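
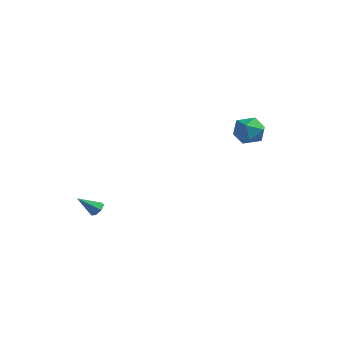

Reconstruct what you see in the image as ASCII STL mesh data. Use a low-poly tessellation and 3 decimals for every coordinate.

solid 
facet normal 0.398 0.657 -0.640
outer loop
vertex -2.218 -3.571 -3.036
vertex -2.495 -3.181 -2.808
vertex -2.01 -3.356 -2.686
endloop
endfacet
facet normal 0.631 -0.770 0.098
outer loop
vertex -2.218 -3.571 -3.036
vertex -2.01 -3.356 -2.686
vertex -3.065 -4.119 -1.892
endloop
endfacet
facet normal 0.398 0.656 -0.641
outer loop
vertex -2.01 -3.356 -2.686
vertex -2.495 -3.181 -2.808
vertex -2.168 -3.009 -2.429
endloop
endfacet
facet normal 0.680 -0.210 0.702
outer loop
vertex -2.01 -3.356 -2.686
vertex -2.168 -3.009 -2.429
vertex -3.065 -4.119 -1.892
endloop
endfacet
facet normal 0.398 0.656 -0.641
outer loop
vertex -2.168 -3.009 -2.429
vertex -2.495 -3.181 -2.808
vertex -2.572 -2.791 -2.457
endloop
endfacet
facet normal 0.124 0.349 0.929
outer loop
vertex -2.168 -3.009 -2.429
vertex -2.572 -2.791 -2.457
vertex -3.065 -4.119 -1.892
endloop
endfacet
facet normal 0.397 0.656 -0.642
outer loop
vertex -2.572 -2.791 -2.457
vertex -2.495 -3.181 -2.808
vertex -2.919 -2.867 -2.749
endloop
endfacet
facet normal -0.621 0.491 0.611
outer loop
vertex -2.572 -2.791 -2.457
vertex -2.919 -2.867 -2.749
vertex -3.065 -4.119 -1.892
endloop
endfacet
facet normal 0.397 0.657 -0.641
outer loop
vertex -2.919 -2.867 -2.749
vertex -2.495 -3.181 -2.808
vertex -2.947 -3.179 -3.086
endloop
endfacet
facet normal -0.994 0.106 -0.015
outer loop
vertex -2.919 -2.867 -2.749
vertex -2.947 -3.179 -3.086
vertex -3.065 -4.119 -1.892
endloop
endfacet
facet normal 0.397 0.657 -0.640
outer loop
vertex -2.947 -3.179 -3.086
vertex -2.495 -3.181 -2.808
vertex -2.635 -3.492 -3.214
endloop
endfacet
facet normal -0.712 -0.515 -0.476
outer loop
vertex -2.947 -3.179 -3.086
vertex -2.635 -3.492 -3.214
vertex -3.065 -4.119 -1.892
endloop
endfacet
facet normal 0.398 0.657 -0.640
outer loop
vertex -2.635 -3.492 -3.214
vertex -2.495 -3.181 -2.808
vertex -2.218 -3.571 -3.036
endloop
endfacet
facet normal 0.010 -0.905 -0.426
outer loop
vertex -2.635 -3.492 -3.214
vertex -2.218 -3.571 -3.036
vertex -3.065 -4.119 -1.892
endloop
endfacet
facet normal -0.938 0.073 0.340
outer loop
vertex 1.005 3.862 2.025
vertex 1.337 3.646 2.988
vertex 1.295 4.634 2.66
endloop
endfacet
facet normal -0.837 0.499 -0.224
outer loop
vertex 1.005 3.862 2.025
vertex 1.295 4.634 2.66
vertex 1.574 4.652 1.657
endloop
endfacet
facet normal -0.629 0.093 -0.772
outer loop
vertex 1.005 3.862 2.025
vertex 1.574 4.652 1.657
vertex 1.788 3.676 1.365
endloop
endfacet
facet normal -0.600 -0.583 -0.547
outer loop
vertex 1.005 3.862 2.025
vertex 1.788 3.676 1.365
vertex 1.642 3.055 2.187
endloop
endfacet
facet normal -0.791 -0.596 0.139
outer loop
vertex 1.005 3.862 2.025
vertex 1.642 3.055 2.187
vertex 1.337 3.646 2.988
endloop
endfacet
facet normal -0.306 0.950 -0.068
outer loop
vertex 1.574 4.652 1.657
vertex 1.295 4.634 2.66
vertex 2.258 4.925 2.393
endloop
endfacet
facet normal -0.468 0.260 0.844
outer loop
vertex 1.295 4.634 2.66
vertex 1.337 3.646 2.988
vertex 2.112 4.304 3.215
endloop
endfacet
facet normal -0.230 -0.823 0.519
outer loop
vertex 1.337 3.646 2.988
vertex 1.642 3.055 2.187
vertex 2.326 3.328 2.923
endloop
endfacet
facet normal 0.078 -0.802 -0.592
outer loop
vertex 1.642 3.055 2.187
vertex 1.788 3.676 1.365
vertex 2.605 3.346 1.92
endloop
endfacet
facet normal 0.031 0.293 -0.956
outer loop
vertex 1.788 3.676 1.365
vertex 1.574 4.652 1.657
vertex 2.563 4.334 1.592
endloop
endfacet
facet normal 0.600 0.583 0.547
outer loop
vertex 2.895 4.118 2.555
vertex 2.258 4.925 2.393
vertex 2.112 4.304 3.215
endloop
endfacet
facet normal 0.629 -0.093 0.772
outer loop
vertex 2.895 4.118 2.555
vertex 2.112 4.304 3.215
vertex 2.326 3.328 2.923
endloop
endfacet
facet normal 0.837 -0.499 0.224
outer loop
vertex 2.895 4.118 2.555
vertex 2.326 3.328 2.923
vertex 2.605 3.346 1.92
endloop
endfacet
facet normal 0.938 -0.073 -0.340
outer loop
vertex 2.895 4.118 2.555
vertex 2.605 3.346 1.92
vertex 2.563 4.334 1.592
endloop
endfacet
facet normal 0.791 0.596 -0.139
outer loop
vertex 2.895 4.118 2.555
vertex 2.563 4.334 1.592
vertex 2.258 4.925 2.393
endloop
endfacet
facet normal -0.078 0.802 0.592
outer loop
vertex 2.112 4.304 3.215
vertex 2.258 4.925 2.393
vertex 1.295 4.634 2.66
endloop
endfacet
facet normal -0.031 -0.293 0.956
outer loop
vertex 2.326 3.328 2.923
vertex 2.112 4.304 3.215
vertex 1.337 3.646 2.988
endloop
endfacet
facet normal 0.306 -0.950 0.068
outer loop
vertex 2.605 3.346 1.92
vertex 2.326 3.328 2.923
vertex 1.642 3.055 2.187
endloop
endfacet
facet normal 0.468 -0.260 -0.844
outer loop
vertex 2.563 4.334 1.592
vertex 2.605 3.346 1.92
vertex 1.788 3.676 1.365
endloop
endfacet
facet normal 0.230 0.823 -0.519
outer loop
vertex 2.258 4.925 2.393
vertex 2.563 4.334 1.592
vertex 1.574 4.652 1.657
endloop
endfacet

endsolid


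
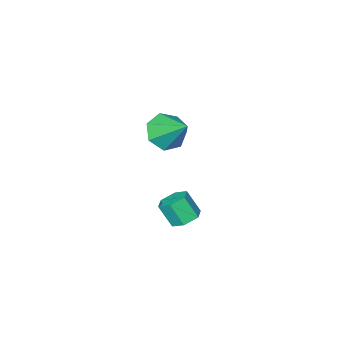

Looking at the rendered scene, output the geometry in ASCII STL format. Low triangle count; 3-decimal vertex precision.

solid 
facet normal 0.021 -0.785 -0.619
outer loop
vertex -2.177 -3.399 -2.581
vertex -3.231 -3.484 -2.509
vertex -2.659 -2.922 -3.202
endloop
endfacet
facet normal 0.749 0.658 -0.075
outer loop
vertex -2.177 -3.399 -2.581
vertex -2.659 -2.922 -3.202
vertex -3.269 -2.016 -1.351
endloop
endfacet
facet normal 0.020 -0.785 -0.620
outer loop
vertex -2.659 -2.922 -3.202
vertex -3.231 -3.484 -2.509
vertex -3.571 -2.867 -3.301
endloop
endfacet
facet normal 0.099 0.906 -0.411
outer loop
vertex -2.659 -2.922 -3.202
vertex -3.571 -2.867 -3.301
vertex -3.269 -2.016 -1.351
endloop
endfacet
facet normal 0.021 -0.784 -0.620
outer loop
vertex -3.571 -2.867 -3.301
vertex -3.231 -3.484 -2.509
vertex -4.228 -3.277 -2.804
endloop
endfacet
facet normal -0.633 0.741 -0.225
outer loop
vertex -3.571 -2.867 -3.301
vertex -4.228 -3.277 -2.804
vertex -3.269 -2.016 -1.351
endloop
endfacet
facet normal 0.021 -0.784 -0.620
outer loop
vertex -4.228 -3.277 -2.804
vertex -3.231 -3.484 -2.509
vertex -4.133 -3.843 -2.085
endloop
endfacet
facet normal -0.895 0.285 0.343
outer loop
vertex -4.228 -3.277 -2.804
vertex -4.133 -3.843 -2.085
vertex -3.269 -2.016 -1.351
endloop
endfacet
facet normal 0.021 -0.785 -0.620
outer loop
vertex -4.133 -3.843 -2.085
vertex -3.231 -3.484 -2.509
vertex -3.359 -4.138 -1.685
endloop
endfacet
facet normal -0.490 -0.115 0.864
outer loop
vertex -4.133 -3.843 -2.085
vertex -3.359 -4.138 -1.685
vertex -3.269 -2.016 -1.351
endloop
endfacet
facet normal 0.021 -0.785 -0.620
outer loop
vertex -3.359 -4.138 -1.685
vertex -3.231 -3.484 -2.509
vertex -2.488 -3.94 -1.906
endloop
endfacet
facet normal 0.277 -0.161 0.947
outer loop
vertex -3.359 -4.138 -1.685
vertex -2.488 -3.94 -1.906
vertex -3.269 -2.016 -1.351
endloop
endfacet
facet normal 0.021 -0.785 -0.619
outer loop
vertex -2.488 -3.94 -1.906
vertex -3.231 -3.484 -2.509
vertex -2.177 -3.399 -2.581
endloop
endfacet
facet normal 0.829 0.184 0.529
outer loop
vertex -2.488 -3.94 -1.906
vertex -2.177 -3.399 -2.581
vertex -3.269 -2.016 -1.351
endloop
endfacet
facet normal -0.229 0.477 -0.849
outer loop
vertex 0.817 2.929 -2.93
vertex 0.312 2.448 -3.064
vertex 0.156 3.034 -2.693
endloop
endfacet
facet normal 0.285 0.867 0.410
outer loop
vertex 0.817 2.929 -2.93
vertex 0.156 3.034 -2.693
vertex 1.094 2.352 -1.903
endloop
endfacet
facet normal 0.285 0.867 0.410
outer loop
vertex 1.094 2.352 -1.903
vertex 0.156 3.034 -2.693
vertex 0.433 2.457 -1.666
endloop
endfacet
facet normal 0.229 -0.476 0.849
outer loop
vertex 1.094 2.352 -1.903
vertex 0.433 2.457 -1.666
vertex 0.588 1.872 -2.036
endloop
endfacet
facet normal -0.229 0.477 -0.849
outer loop
vertex 0.156 3.034 -2.693
vertex 0.312 2.448 -3.064
vertex -0.349 2.553 -2.827
endloop
endfacet
facet normal -0.665 0.560 0.494
outer loop
vertex 0.156 3.034 -2.693
vertex -0.349 2.553 -2.827
vertex 0.433 2.457 -1.666
endloop
endfacet
facet normal -0.663 0.563 0.493
outer loop
vertex 0.433 2.457 -1.666
vertex -0.349 2.553 -2.827
vertex -0.073 1.977 -1.799
endloop
endfacet
facet normal 0.229 -0.476 0.849
outer loop
vertex 0.433 2.457 -1.666
vertex -0.073 1.977 -1.799
vertex 0.588 1.872 -2.036
endloop
endfacet
facet normal -0.229 0.476 -0.849
outer loop
vertex -0.349 2.553 -2.827
vertex 0.312 2.448 -3.064
vertex -0.194 1.968 -3.197
endloop
endfacet
facet normal -0.949 -0.305 0.084
outer loop
vertex -0.349 2.553 -2.827
vertex -0.194 1.968 -3.197
vertex -0.073 1.977 -1.799
endloop
endfacet
facet normal -0.948 -0.306 0.084
outer loop
vertex -0.073 1.977 -1.799
vertex -0.194 1.968 -3.197
vertex 0.083 1.391 -2.17
endloop
endfacet
facet normal 0.229 -0.477 0.849
outer loop
vertex -0.073 1.977 -1.799
vertex 0.083 1.391 -2.17
vertex 0.588 1.872 -2.036
endloop
endfacet
facet normal -0.229 0.476 -0.849
outer loop
vertex -0.194 1.968 -3.197
vertex 0.312 2.448 -3.064
vertex 0.467 1.863 -3.434
endloop
endfacet
facet normal -0.285 -0.867 -0.410
outer loop
vertex -0.194 1.968 -3.197
vertex 0.467 1.863 -3.434
vertex 0.083 1.391 -2.17
endloop
endfacet
facet normal -0.285 -0.867 -0.410
outer loop
vertex 0.083 1.391 -2.17
vertex 0.467 1.863 -3.434
vertex 0.744 1.286 -2.407
endloop
endfacet
facet normal 0.229 -0.477 0.849
outer loop
vertex 0.083 1.391 -2.17
vertex 0.744 1.286 -2.407
vertex 0.588 1.872 -2.036
endloop
endfacet
facet normal -0.229 0.476 -0.849
outer loop
vertex 0.467 1.863 -3.434
vertex 0.312 2.448 -3.064
vertex 0.973 2.343 -3.301
endloop
endfacet
facet normal 0.663 -0.562 -0.495
outer loop
vertex 0.467 1.863 -3.434
vertex 0.973 2.343 -3.301
vertex 0.744 1.286 -2.407
endloop
endfacet
facet normal 0.665 -0.561 -0.493
outer loop
vertex 0.744 1.286 -2.407
vertex 0.973 2.343 -3.301
vertex 1.249 1.767 -2.273
endloop
endfacet
facet normal 0.229 -0.477 0.849
outer loop
vertex 0.744 1.286 -2.407
vertex 1.249 1.767 -2.273
vertex 0.588 1.872 -2.036
endloop
endfacet
facet normal -0.229 0.477 -0.849
outer loop
vertex 0.973 2.343 -3.301
vertex 0.312 2.448 -3.064
vertex 0.817 2.929 -2.93
endloop
endfacet
facet normal 0.949 0.305 -0.084
outer loop
vertex 0.973 2.343 -3.301
vertex 0.817 2.929 -2.93
vertex 1.249 1.767 -2.273
endloop
endfacet
facet normal 0.949 0.305 -0.085
outer loop
vertex 1.249 1.767 -2.273
vertex 0.817 2.929 -2.93
vertex 1.094 2.352 -1.903
endloop
endfacet
facet normal 0.229 -0.476 0.849
outer loop
vertex 1.249 1.767 -2.273
vertex 1.094 2.352 -1.903
vertex 0.588 1.872 -2.036
endloop
endfacet

endsolid


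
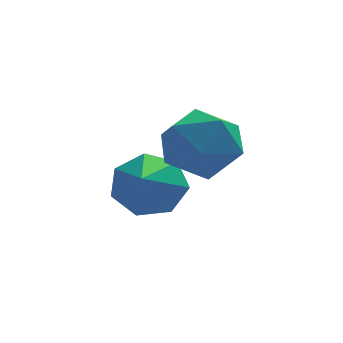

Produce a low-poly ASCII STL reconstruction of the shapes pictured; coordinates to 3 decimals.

solid 
facet normal 0.197 0.824 -0.532
outer loop
vertex -3.473 -1.721 -1.323
vertex -3.771 -1.371 -0.891
vertex -3.162 -1.532 -0.915
endloop
endfacet
facet normal 0.640 -0.756 -0.137
outer loop
vertex -3.473 -1.721 -1.323
vertex -3.162 -1.532 -0.915
vertex -4.009 -2.369 -0.249
endloop
endfacet
facet normal 0.197 0.825 -0.530
outer loop
vertex -3.162 -1.532 -0.915
vertex -3.771 -1.371 -0.891
vertex -3.309 -1.223 -0.489
endloop
endfacet
facet normal 0.770 -0.360 0.527
outer loop
vertex -3.162 -1.532 -0.915
vertex -3.309 -1.223 -0.489
vertex -4.009 -2.369 -0.249
endloop
endfacet
facet normal 0.198 0.824 -0.531
outer loop
vertex -3.309 -1.223 -0.489
vertex -3.771 -1.371 -0.891
vertex -3.804 -1.025 -0.366
endloop
endfacet
facet normal 0.258 0.045 0.965
outer loop
vertex -3.309 -1.223 -0.489
vertex -3.804 -1.025 -0.366
vertex -4.009 -2.369 -0.249
endloop
endfacet
facet normal 0.197 0.824 -0.531
outer loop
vertex -3.804 -1.025 -0.366
vertex -3.771 -1.371 -0.891
vertex -4.274 -1.088 -0.638
endloop
endfacet
facet normal -0.510 0.152 0.847
outer loop
vertex -3.804 -1.025 -0.366
vertex -4.274 -1.088 -0.638
vertex -4.009 -2.369 -0.249
endloop
endfacet
facet normal 0.196 0.824 -0.532
outer loop
vertex -4.274 -1.088 -0.638
vertex -3.771 -1.371 -0.891
vertex -4.365 -1.365 -1.101
endloop
endfacet
facet normal -0.958 -0.119 0.260
outer loop
vertex -4.274 -1.088 -0.638
vertex -4.365 -1.365 -1.101
vertex -4.009 -2.369 -0.249
endloop
endfacet
facet normal 0.196 0.825 -0.531
outer loop
vertex -4.365 -1.365 -1.101
vertex -3.771 -1.371 -0.891
vertex -4.008 -1.646 -1.406
endloop
endfacet
facet normal -0.746 -0.564 -0.353
outer loop
vertex -4.365 -1.365 -1.101
vertex -4.008 -1.646 -1.406
vertex -4.009 -2.369 -0.249
endloop
endfacet
facet normal 0.198 0.824 -0.531
outer loop
vertex -4.008 -1.646 -1.406
vertex -3.771 -1.371 -0.891
vertex -3.473 -1.721 -1.323
endloop
endfacet
facet normal -0.037 -0.847 -0.530
outer loop
vertex -4.008 -1.646 -1.406
vertex -3.473 -1.721 -1.323
vertex -4.009 -2.369 -0.249
endloop
endfacet
facet normal -0.157 -0.005 0.988
outer loop
vertex -3.176 -2.173 1.063
vertex -3.6 -2.745 0.993
vertex -2.898 -2.831 1.104
endloop
endfacet
facet normal 0.489 0.258 0.833
outer loop
vertex -3.176 -2.173 1.063
vertex -2.898 -2.831 1.104
vertex -2.553 -2.319 0.743
endloop
endfacet
facet normal 0.401 0.821 0.406
outer loop
vertex -3.176 -2.173 1.063
vertex -2.553 -2.319 0.743
vertex -3.041 -1.916 0.41
endloop
endfacet
facet normal -0.300 0.907 0.295
outer loop
vertex -3.176 -2.173 1.063
vertex -3.041 -1.916 0.41
vertex -3.688 -2.18 0.564
endloop
endfacet
facet normal -0.643 0.397 0.655
outer loop
vertex -3.176 -2.173 1.063
vertex -3.688 -2.18 0.564
vertex -3.6 -2.745 0.993
endloop
endfacet
facet normal 0.849 -0.240 0.471
outer loop
vertex -2.553 -2.319 0.743
vertex -2.898 -2.831 1.104
vertex -2.592 -2.98 0.476
endloop
endfacet
facet normal -0.195 -0.665 0.720
outer loop
vertex -2.898 -2.831 1.104
vertex -3.6 -2.745 0.993
vertex -3.239 -3.244 0.63
endloop
endfacet
facet normal -0.983 -0.015 0.182
outer loop
vertex -3.6 -2.745 0.993
vertex -3.688 -2.18 0.564
vertex -3.727 -2.841 0.297
endloop
endfacet
facet normal -0.426 0.811 -0.400
outer loop
vertex -3.688 -2.18 0.564
vertex -3.041 -1.916 0.41
vertex -3.382 -2.329 -0.064
endloop
endfacet
facet normal 0.706 0.672 -0.222
outer loop
vertex -3.041 -1.916 0.41
vertex -2.553 -2.319 0.743
vertex -2.68 -2.415 0.047
endloop
endfacet
facet normal 0.300 -0.907 -0.295
outer loop
vertex -3.104 -2.987 -0.023
vertex -2.592 -2.98 0.476
vertex -3.239 -3.244 0.63
endloop
endfacet
facet normal -0.401 -0.821 -0.406
outer loop
vertex -3.104 -2.987 -0.023
vertex -3.239 -3.244 0.63
vertex -3.727 -2.841 0.297
endloop
endfacet
facet normal -0.489 -0.258 -0.833
outer loop
vertex -3.104 -2.987 -0.023
vertex -3.727 -2.841 0.297
vertex -3.382 -2.329 -0.064
endloop
endfacet
facet normal 0.157 0.005 -0.988
outer loop
vertex -3.104 -2.987 -0.023
vertex -3.382 -2.329 -0.064
vertex -2.68 -2.415 0.047
endloop
endfacet
facet normal 0.643 -0.397 -0.655
outer loop
vertex -3.104 -2.987 -0.023
vertex -2.68 -2.415 0.047
vertex -2.592 -2.98 0.476
endloop
endfacet
facet normal 0.426 -0.811 0.400
outer loop
vertex -3.239 -3.244 0.63
vertex -2.592 -2.98 0.476
vertex -2.898 -2.831 1.104
endloop
endfacet
facet normal -0.706 -0.672 0.222
outer loop
vertex -3.727 -2.841 0.297
vertex -3.239 -3.244 0.63
vertex -3.6 -2.745 0.993
endloop
endfacet
facet normal -0.849 0.240 -0.471
outer loop
vertex -3.382 -2.329 -0.064
vertex -3.727 -2.841 0.297
vertex -3.688 -2.18 0.564
endloop
endfacet
facet normal 0.195 0.665 -0.720
outer loop
vertex -2.68 -2.415 0.047
vertex -3.382 -2.329 -0.064
vertex -3.041 -1.916 0.41
endloop
endfacet
facet normal 0.983 0.015 -0.182
outer loop
vertex -2.592 -2.98 0.476
vertex -2.68 -2.415 0.047
vertex -2.553 -2.319 0.743
endloop
endfacet

endsolid


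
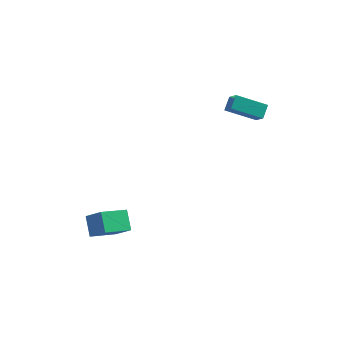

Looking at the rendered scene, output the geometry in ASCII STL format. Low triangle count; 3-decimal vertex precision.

solid 
facet normal -0.874 -0.242 0.422
outer loop
vertex 1.996 2.842 1.827
vertex 2.072 3.544 2.386
vertex 1.488 3.455 1.127
endloop
endfacet
facet normal -0.085 -0.779 -0.621
outer loop
vertex 3.088 3.896 0.354
vertex 1.996 2.842 1.827
vertex 1.488 3.455 1.127
endloop
endfacet
facet normal -0.874 -0.240 0.422
outer loop
vertex 1.488 3.455 1.127
vertex 2.072 3.544 2.386
vertex 1.565 4.157 1.685
endloop
endfacet
facet normal -0.479 0.578 -0.661
outer loop
vertex 1.565 4.157 1.685
vertex 3.088 3.896 0.354
vertex 1.488 3.455 1.127
endloop
endfacet
facet normal 0.479 -0.578 0.661
outer loop
vertex 1.996 2.842 1.827
vertex 3.672 3.985 1.613
vertex 2.072 3.544 2.386
endloop
endfacet
facet normal -0.085 -0.780 -0.621
outer loop
vertex 3.595 3.283 1.055
vertex 1.996 2.842 1.827
vertex 3.088 3.896 0.354
endloop
endfacet
facet normal 0.479 -0.578 0.661
outer loop
vertex 3.595 3.283 1.055
vertex 3.672 3.985 1.613
vertex 1.996 2.842 1.827
endloop
endfacet
facet normal 0.085 0.780 0.620
outer loop
vertex 2.072 3.544 2.386
vertex 3.672 3.985 1.613
vertex 1.565 4.157 1.685
endloop
endfacet
facet normal -0.479 0.578 -0.661
outer loop
vertex 3.164 4.598 0.913
vertex 3.088 3.896 0.354
vertex 1.565 4.157 1.685
endloop
endfacet
facet normal 0.085 0.779 0.621
outer loop
vertex 1.565 4.157 1.685
vertex 3.672 3.985 1.613
vertex 3.164 4.598 0.913
endloop
endfacet
facet normal 0.874 0.241 -0.422
outer loop
vertex 3.164 4.598 0.913
vertex 3.595 3.283 1.055
vertex 3.088 3.896 0.354
endloop
endfacet
facet normal 0.873 0.241 -0.423
outer loop
vertex 3.672 3.985 1.613
vertex 3.595 3.283 1.055
vertex 3.164 4.598 0.913
endloop
endfacet
facet normal -0.372 0.642 0.670
outer loop
vertex -3.16 -3.2 -2.819
vertex -2.157 -2.041 -3.373
vertex -4.112 -2.809 -3.723
endloop
endfacet
facet normal -0.615 -0.711 0.340
outer loop
vertex -3.643 -3.619 -4.567
vertex -3.16 -3.2 -2.819
vertex -4.112 -2.809 -3.723
endloop
endfacet
facet normal -0.372 0.642 0.670
outer loop
vertex -4.112 -2.809 -3.723
vertex -2.157 -2.041 -3.373
vertex -3.109 -1.65 -4.277
endloop
endfacet
facet normal -0.695 0.286 -0.660
outer loop
vertex -3.109 -1.65 -4.277
vertex -3.643 -3.619 -4.567
vertex -4.112 -2.809 -3.723
endloop
endfacet
facet normal 0.695 -0.286 0.660
outer loop
vertex -3.16 -3.2 -2.819
vertex -1.688 -2.851 -4.217
vertex -2.157 -2.041 -3.373
endloop
endfacet
facet normal -0.615 -0.711 0.340
outer loop
vertex -2.691 -4.01 -3.663
vertex -3.16 -3.2 -2.819
vertex -3.643 -3.619 -4.567
endloop
endfacet
facet normal 0.695 -0.286 0.660
outer loop
vertex -2.691 -4.01 -3.663
vertex -1.688 -2.851 -4.217
vertex -3.16 -3.2 -2.819
endloop
endfacet
facet normal 0.615 0.711 -0.340
outer loop
vertex -2.157 -2.041 -3.373
vertex -1.688 -2.851 -4.217
vertex -3.109 -1.65 -4.277
endloop
endfacet
facet normal -0.695 0.286 -0.660
outer loop
vertex -2.64 -2.46 -5.121
vertex -3.643 -3.619 -4.567
vertex -3.109 -1.65 -4.277
endloop
endfacet
facet normal 0.615 0.711 -0.340
outer loop
vertex -3.109 -1.65 -4.277
vertex -1.688 -2.851 -4.217
vertex -2.64 -2.46 -5.121
endloop
endfacet
facet normal 0.372 -0.642 -0.670
outer loop
vertex -2.64 -2.46 -5.121
vertex -2.691 -4.01 -3.663
vertex -3.643 -3.619 -4.567
endloop
endfacet
facet normal 0.372 -0.642 -0.670
outer loop
vertex -1.688 -2.851 -4.217
vertex -2.691 -4.01 -3.663
vertex -2.64 -2.46 -5.121
endloop
endfacet

endsolid


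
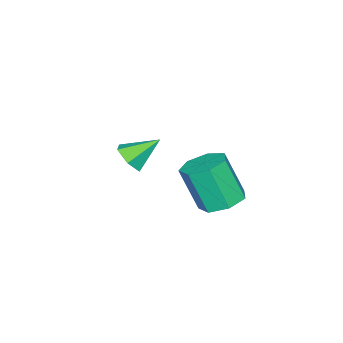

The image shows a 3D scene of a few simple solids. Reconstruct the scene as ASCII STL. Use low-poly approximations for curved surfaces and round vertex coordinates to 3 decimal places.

solid 
facet normal -0.033 0.408 -0.912
outer loop
vertex 0.526 1.791 0.632
vertex -0.091 1.184 0.383
vertex -0.219 1.996 0.751
endloop
endfacet
facet normal 0.301 0.874 0.381
outer loop
vertex 0.526 1.791 0.632
vertex -0.219 1.996 0.751
vertex 0.587 1.022 2.347
endloop
endfacet
facet normal 0.302 0.874 0.381
outer loop
vertex 0.587 1.022 2.347
vertex -0.219 1.996 0.751
vertex -0.157 1.227 2.466
endloop
endfacet
facet normal 0.033 -0.410 0.912
outer loop
vertex 0.587 1.022 2.347
vertex -0.157 1.227 2.466
vertex -0.029 0.416 2.097
endloop
endfacet
facet normal -0.032 0.408 -0.912
outer loop
vertex -0.219 1.996 0.751
vertex -0.091 1.184 0.383
vertex -0.867 1.59 0.592
endloop
endfacet
facet normal -0.557 0.750 0.356
outer loop
vertex -0.219 1.996 0.751
vertex -0.867 1.59 0.592
vertex -0.157 1.227 2.466
endloop
endfacet
facet normal -0.557 0.750 0.356
outer loop
vertex -0.157 1.227 2.466
vertex -0.867 1.59 0.592
vertex -0.805 0.821 2.307
endloop
endfacet
facet normal 0.033 -0.410 0.912
outer loop
vertex -0.157 1.227 2.466
vertex -0.805 0.821 2.307
vertex -0.029 0.416 2.097
endloop
endfacet
facet normal -0.032 0.408 -0.912
outer loop
vertex -0.867 1.59 0.592
vertex -0.091 1.184 0.383
vertex -0.931 0.879 0.276
endloop
endfacet
facet normal -0.996 0.061 0.064
outer loop
vertex -0.867 1.59 0.592
vertex -0.931 0.879 0.276
vertex -0.805 0.821 2.307
endloop
endfacet
facet normal -0.996 0.061 0.064
outer loop
vertex -0.805 0.821 2.307
vertex -0.931 0.879 0.276
vertex -0.869 0.11 1.99
endloop
endfacet
facet normal 0.033 -0.409 0.912
outer loop
vertex -0.805 0.821 2.307
vertex -0.869 0.11 1.99
vertex -0.029 0.416 2.097
endloop
endfacet
facet normal -0.032 0.409 -0.912
outer loop
vertex -0.931 0.879 0.276
vertex -0.091 1.184 0.383
vertex -0.362 0.398 0.04
endloop
endfacet
facet normal -0.685 -0.674 -0.278
outer loop
vertex -0.931 0.879 0.276
vertex -0.362 0.398 0.04
vertex -0.869 0.11 1.99
endloop
endfacet
facet normal -0.685 -0.674 -0.278
outer loop
vertex -0.869 0.11 1.99
vertex -0.362 0.398 0.04
vertex -0.3 -0.371 1.754
endloop
endfacet
facet normal 0.033 -0.409 0.912
outer loop
vertex -0.869 0.11 1.99
vertex -0.3 -0.371 1.754
vertex -0.029 0.416 2.097
endloop
endfacet
facet normal -0.033 0.409 -0.912
outer loop
vertex -0.362 0.398 0.04
vertex -0.091 1.184 0.383
vertex 0.41 0.509 0.062
endloop
endfacet
facet normal 0.141 -0.901 -0.409
outer loop
vertex -0.362 0.398 0.04
vertex 0.41 0.509 0.062
vertex -0.3 -0.371 1.754
endloop
endfacet
facet normal 0.143 -0.901 -0.409
outer loop
vertex -0.3 -0.371 1.754
vertex 0.41 0.509 0.062
vertex 0.472 -0.259 1.777
endloop
endfacet
facet normal 0.032 -0.409 0.912
outer loop
vertex -0.3 -0.371 1.754
vertex 0.472 -0.259 1.777
vertex -0.029 0.416 2.097
endloop
endfacet
facet normal -0.033 0.409 -0.912
outer loop
vertex 0.41 0.509 0.062
vertex -0.091 1.184 0.383
vertex 0.806 1.129 0.326
endloop
endfacet
facet normal 0.862 -0.451 -0.233
outer loop
vertex 0.41 0.509 0.062
vertex 0.806 1.129 0.326
vertex 0.472 -0.259 1.777
endloop
endfacet
facet normal 0.862 -0.451 -0.233
outer loop
vertex 0.472 -0.259 1.777
vertex 0.806 1.129 0.326
vertex 0.867 0.36 2.04
endloop
endfacet
facet normal 0.033 -0.408 0.912
outer loop
vertex 0.472 -0.259 1.777
vertex 0.867 0.36 2.04
vertex -0.029 0.416 2.097
endloop
endfacet
facet normal -0.033 0.408 -0.912
outer loop
vertex 0.806 1.129 0.326
vertex -0.091 1.184 0.383
vertex 0.526 1.791 0.632
endloop
endfacet
facet normal 0.933 0.340 0.119
outer loop
vertex 0.806 1.129 0.326
vertex 0.526 1.791 0.632
vertex 0.867 0.36 2.04
endloop
endfacet
facet normal 0.933 0.339 0.119
outer loop
vertex 0.867 0.36 2.04
vertex 0.526 1.791 0.632
vertex 0.587 1.022 2.347
endloop
endfacet
facet normal 0.032 -0.409 0.912
outer loop
vertex 0.867 0.36 2.04
vertex 0.587 1.022 2.347
vertex -0.029 0.416 2.097
endloop
endfacet
facet normal 0.524 -0.599 -0.606
outer loop
vertex -0.767 -3.56 0.952
vertex -1.138 -3.295 0.369
vertex -0.511 -2.969 0.589
endloop
endfacet
facet normal 0.494 0.289 0.820
outer loop
vertex -0.767 -3.56 0.952
vertex -0.511 -2.969 0.589
vertex -1.882 -2.445 1.231
endloop
endfacet
facet normal 0.524 -0.598 -0.607
outer loop
vertex -0.511 -2.969 0.589
vertex -1.138 -3.295 0.369
vertex -0.883 -2.703 0.006
endloop
endfacet
facet normal 0.412 0.899 0.147
outer loop
vertex -0.511 -2.969 0.589
vertex -0.883 -2.703 0.006
vertex -1.882 -2.445 1.231
endloop
endfacet
facet normal 0.523 -0.598 -0.608
outer loop
vertex -0.883 -2.703 0.006
vertex -1.138 -3.295 0.369
vertex -1.51 -3.029 -0.213
endloop
endfacet
facet normal -0.297 0.856 -0.423
outer loop
vertex -0.883 -2.703 0.006
vertex -1.51 -3.029 -0.213
vertex -1.882 -2.445 1.231
endloop
endfacet
facet normal 0.523 -0.598 -0.608
outer loop
vertex -1.51 -3.029 -0.213
vertex -1.138 -3.295 0.369
vertex -1.765 -3.621 0.15
endloop
endfacet
facet normal -0.925 0.202 -0.320
outer loop
vertex -1.51 -3.029 -0.213
vertex -1.765 -3.621 0.15
vertex -1.882 -2.445 1.231
endloop
endfacet
facet normal 0.523 -0.598 -0.607
outer loop
vertex -1.765 -3.621 0.15
vertex -1.138 -3.295 0.369
vertex -1.394 -3.887 0.732
endloop
endfacet
facet normal -0.843 -0.407 0.351
outer loop
vertex -1.765 -3.621 0.15
vertex -1.394 -3.887 0.732
vertex -1.882 -2.445 1.231
endloop
endfacet
facet normal 0.525 -0.598 -0.606
outer loop
vertex -1.394 -3.887 0.732
vertex -1.138 -3.295 0.369
vertex -0.767 -3.56 0.952
endloop
endfacet
facet normal -0.134 -0.364 0.922
outer loop
vertex -1.394 -3.887 0.732
vertex -0.767 -3.56 0.952
vertex -1.882 -2.445 1.231
endloop
endfacet

endsolid


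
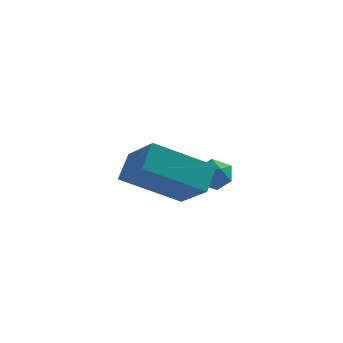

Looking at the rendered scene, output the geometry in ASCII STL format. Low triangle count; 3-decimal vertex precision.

solid 
facet normal -0.576 0.816 -0.053
outer loop
vertex 3.409 1.985 -2.855
vertex 3.101 1.805 -2.284
vertex 3.65 2.194 -2.262
endloop
endfacet
facet normal 0.060 0.934 -0.353
outer loop
vertex 3.409 1.985 -2.855
vertex 3.65 2.194 -2.262
vertex 4.073 1.985 -2.742
endloop
endfacet
facet normal 0.149 0.457 -0.877
outer loop
vertex 3.409 1.985 -2.855
vertex 4.073 1.985 -2.742
vertex 3.785 1.467 -3.061
endloop
endfacet
facet normal -0.433 0.044 -0.900
outer loop
vertex 3.409 1.985 -2.855
vertex 3.785 1.467 -3.061
vertex 3.185 1.355 -2.778
endloop
endfacet
facet normal -0.881 0.265 -0.392
outer loop
vertex 3.409 1.985 -2.855
vertex 3.185 1.355 -2.778
vertex 3.101 1.805 -2.284
endloop
endfacet
facet normal 0.562 0.815 0.140
outer loop
vertex 4.073 1.985 -2.742
vertex 3.65 2.194 -2.262
vertex 4.175 1.805 -2.102
endloop
endfacet
facet normal -0.467 0.624 0.626
outer loop
vertex 3.65 2.194 -2.262
vertex 3.101 1.805 -2.284
vertex 3.575 1.693 -1.819
endloop
endfacet
facet normal -0.961 -0.266 0.078
outer loop
vertex 3.101 1.805 -2.284
vertex 3.185 1.355 -2.778
vertex 3.287 1.175 -2.138
endloop
endfacet
facet normal -0.235 -0.624 -0.745
outer loop
vertex 3.185 1.355 -2.778
vertex 3.785 1.467 -3.061
vertex 3.71 0.966 -2.618
endloop
endfacet
facet normal 0.705 0.044 -0.708
outer loop
vertex 3.785 1.467 -3.061
vertex 4.073 1.985 -2.742
vertex 4.259 1.355 -2.596
endloop
endfacet
facet normal 0.433 -0.044 0.900
outer loop
vertex 3.951 1.175 -2.025
vertex 4.175 1.805 -2.102
vertex 3.575 1.693 -1.819
endloop
endfacet
facet normal -0.149 -0.457 0.877
outer loop
vertex 3.951 1.175 -2.025
vertex 3.575 1.693 -1.819
vertex 3.287 1.175 -2.138
endloop
endfacet
facet normal -0.060 -0.934 0.353
outer loop
vertex 3.951 1.175 -2.025
vertex 3.287 1.175 -2.138
vertex 3.71 0.966 -2.618
endloop
endfacet
facet normal 0.576 -0.816 0.053
outer loop
vertex 3.951 1.175 -2.025
vertex 3.71 0.966 -2.618
vertex 4.259 1.355 -2.596
endloop
endfacet
facet normal 0.881 -0.265 0.392
outer loop
vertex 3.951 1.175 -2.025
vertex 4.259 1.355 -2.596
vertex 4.175 1.805 -2.102
endloop
endfacet
facet normal 0.235 0.624 0.745
outer loop
vertex 3.575 1.693 -1.819
vertex 4.175 1.805 -2.102
vertex 3.65 2.194 -2.262
endloop
endfacet
facet normal -0.705 -0.044 0.708
outer loop
vertex 3.287 1.175 -2.138
vertex 3.575 1.693 -1.819
vertex 3.101 1.805 -2.284
endloop
endfacet
facet normal -0.562 -0.815 -0.140
outer loop
vertex 3.71 0.966 -2.618
vertex 3.287 1.175 -2.138
vertex 3.185 1.355 -2.778
endloop
endfacet
facet normal 0.467 -0.624 -0.626
outer loop
vertex 4.259 1.355 -2.596
vertex 3.71 0.966 -2.618
vertex 3.785 1.467 -3.061
endloop
endfacet
facet normal 0.961 0.266 -0.078
outer loop
vertex 4.175 1.805 -2.102
vertex 4.259 1.355 -2.596
vertex 4.073 1.985 -2.742
endloop
endfacet
facet normal -0.572 0.626 -0.531
outer loop
vertex 1.411 -1.792 -1.537
vertex 1.554 -1.02 -0.781
vertex 3.177 -1.079 -2.598
endloop
endfacet
facet normal -0.130 -0.709 -0.693
outer loop
vertex 4.166 -2.16 -1.679
vertex 1.411 -1.792 -1.537
vertex 3.177 -1.079 -2.598
endloop
endfacet
facet normal -0.572 0.625 -0.531
outer loop
vertex 3.177 -1.079 -2.598
vertex 1.554 -1.02 -0.781
vertex 3.319 -0.306 -1.842
endloop
endfacet
facet normal 0.810 0.327 -0.487
outer loop
vertex 3.319 -0.306 -1.842
vertex 4.166 -2.16 -1.679
vertex 3.177 -1.079 -2.598
endloop
endfacet
facet normal -0.810 -0.327 0.487
outer loop
vertex 1.411 -1.792 -1.537
vertex 2.543 -2.101 0.138
vertex 1.554 -1.02 -0.781
endloop
endfacet
facet normal -0.130 -0.708 -0.694
outer loop
vertex 2.401 -2.874 -0.618
vertex 1.411 -1.792 -1.537
vertex 4.166 -2.16 -1.679
endloop
endfacet
facet normal -0.810 -0.327 0.487
outer loop
vertex 2.401 -2.874 -0.618
vertex 2.543 -2.101 0.138
vertex 1.411 -1.792 -1.537
endloop
endfacet
facet normal 0.130 0.709 0.693
outer loop
vertex 1.554 -1.02 -0.781
vertex 2.543 -2.101 0.138
vertex 3.319 -0.306 -1.842
endloop
endfacet
facet normal 0.810 0.327 -0.487
outer loop
vertex 4.309 -1.388 -0.923
vertex 4.166 -2.16 -1.679
vertex 3.319 -0.306 -1.842
endloop
endfacet
facet normal 0.131 0.709 0.694
outer loop
vertex 3.319 -0.306 -1.842
vertex 2.543 -2.101 0.138
vertex 4.309 -1.388 -0.923
endloop
endfacet
facet normal 0.572 -0.626 0.531
outer loop
vertex 4.309 -1.388 -0.923
vertex 2.401 -2.874 -0.618
vertex 4.166 -2.16 -1.679
endloop
endfacet
facet normal 0.572 -0.625 0.532
outer loop
vertex 2.543 -2.101 0.138
vertex 2.401 -2.874 -0.618
vertex 4.309 -1.388 -0.923
endloop
endfacet

endsolid


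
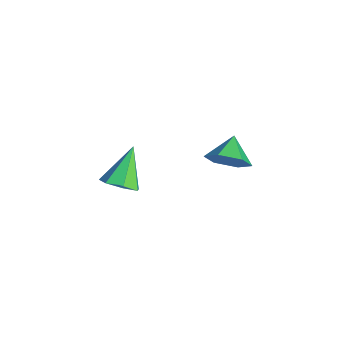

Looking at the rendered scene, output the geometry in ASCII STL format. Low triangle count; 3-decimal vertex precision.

solid 
facet normal 0.729 -0.492 -0.477
outer loop
vertex 1.65 1.379 -3.576
vertex 0.957 1.018 -4.263
vertex 1.447 1.918 -4.442
endloop
endfacet
facet normal 0.128 0.855 0.502
outer loop
vertex 1.65 1.379 -3.576
vertex 1.447 1.918 -4.442
vertex 0.003 1.662 -3.637
endloop
endfacet
facet normal 0.728 -0.491 -0.478
outer loop
vertex 1.447 1.918 -4.442
vertex 0.957 1.018 -4.263
vertex 0.754 1.558 -5.128
endloop
endfacet
facet normal -0.282 0.937 -0.207
outer loop
vertex 1.447 1.918 -4.442
vertex 0.754 1.558 -5.128
vertex 0.003 1.662 -3.637
endloop
endfacet
facet normal 0.728 -0.491 -0.478
outer loop
vertex 0.754 1.558 -5.128
vertex 0.957 1.018 -4.263
vertex 0.264 0.658 -4.949
endloop
endfacet
facet normal -0.823 0.361 -0.440
outer loop
vertex 0.754 1.558 -5.128
vertex 0.264 0.658 -4.949
vertex 0.003 1.662 -3.637
endloop
endfacet
facet normal 0.728 -0.491 -0.478
outer loop
vertex 0.264 0.658 -4.949
vertex 0.957 1.018 -4.263
vertex 0.468 0.118 -4.084
endloop
endfacet
facet normal -0.954 -0.298 0.039
outer loop
vertex 0.264 0.658 -4.949
vertex 0.468 0.118 -4.084
vertex 0.003 1.662 -3.637
endloop
endfacet
facet normal 0.729 -0.491 -0.477
outer loop
vertex 0.468 0.118 -4.084
vertex 0.957 1.018 -4.263
vertex 1.161 0.479 -3.397
endloop
endfacet
facet normal -0.544 -0.380 0.748
outer loop
vertex 0.468 0.118 -4.084
vertex 1.161 0.479 -3.397
vertex 0.003 1.662 -3.637
endloop
endfacet
facet normal 0.729 -0.491 -0.477
outer loop
vertex 1.161 0.479 -3.397
vertex 0.957 1.018 -4.263
vertex 1.65 1.379 -3.576
endloop
endfacet
facet normal -0.003 0.196 0.981
outer loop
vertex 1.161 0.479 -3.397
vertex 1.65 1.379 -3.576
vertex 0.003 1.662 -3.637
endloop
endfacet
facet normal 0.505 -0.492 -0.709
outer loop
vertex 3.101 -3.688 -2.273
vertex 2.435 -4.222 -2.377
vertex 2.594 -3.479 -2.779
endloop
endfacet
facet normal 0.299 0.950 0.092
outer loop
vertex 3.101 -3.688 -2.273
vertex 2.594 -3.479 -2.779
vertex 1.485 -3.298 -1.043
endloop
endfacet
facet normal 0.505 -0.492 -0.709
outer loop
vertex 2.594 -3.479 -2.779
vertex 2.435 -4.222 -2.377
vertex 1.967 -3.83 -2.982
endloop
endfacet
facet normal -0.377 0.865 -0.331
outer loop
vertex 2.594 -3.479 -2.779
vertex 1.967 -3.83 -2.982
vertex 1.485 -3.298 -1.043
endloop
endfacet
facet normal 0.505 -0.492 -0.709
outer loop
vertex 1.967 -3.83 -2.982
vertex 2.435 -4.222 -2.377
vertex 1.693 -4.476 -2.729
endloop
endfacet
facet normal -0.915 0.270 -0.301
outer loop
vertex 1.967 -3.83 -2.982
vertex 1.693 -4.476 -2.729
vertex 1.485 -3.298 -1.043
endloop
endfacet
facet normal 0.505 -0.492 -0.709
outer loop
vertex 1.693 -4.476 -2.729
vertex 2.435 -4.222 -2.377
vertex 1.977 -4.931 -2.211
endloop
endfacet
facet normal -0.908 -0.387 0.158
outer loop
vertex 1.693 -4.476 -2.729
vertex 1.977 -4.931 -2.211
vertex 1.485 -3.298 -1.043
endloop
endfacet
facet normal 0.505 -0.492 -0.709
outer loop
vertex 1.977 -4.931 -2.211
vertex 2.435 -4.222 -2.377
vertex 2.606 -4.853 -1.817
endloop
endfacet
facet normal -0.364 -0.612 0.702
outer loop
vertex 1.977 -4.931 -2.211
vertex 2.606 -4.853 -1.817
vertex 1.485 -3.298 -1.043
endloop
endfacet
facet normal 0.505 -0.492 -0.709
outer loop
vertex 2.606 -4.853 -1.817
vertex 2.435 -4.222 -2.377
vertex 3.106 -4.3 -1.845
endloop
endfacet
facet normal 0.311 -0.234 0.921
outer loop
vertex 2.606 -4.853 -1.817
vertex 3.106 -4.3 -1.845
vertex 1.485 -3.298 -1.043
endloop
endfacet
facet normal 0.505 -0.492 -0.709
outer loop
vertex 3.106 -4.3 -1.845
vertex 2.435 -4.222 -2.377
vertex 3.101 -3.688 -2.273
endloop
endfacet
facet normal 0.606 0.459 0.650
outer loop
vertex 3.106 -4.3 -1.845
vertex 3.101 -3.688 -2.273
vertex 1.485 -3.298 -1.043
endloop
endfacet

endsolid


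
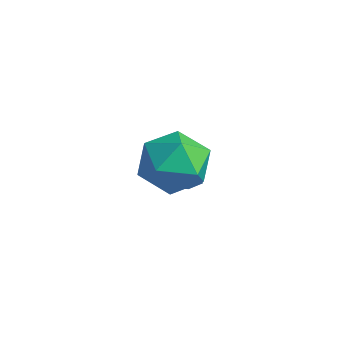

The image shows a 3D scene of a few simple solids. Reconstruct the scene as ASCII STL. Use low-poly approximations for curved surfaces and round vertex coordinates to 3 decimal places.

solid 
facet normal -0.322 -0.003 0.947
outer loop
vertex 1.359 -1.379 -0.251
vertex 1.346 -2.398 -0.259
vertex 2.189 -1.901 0.029
endloop
endfacet
facet normal 0.082 0.569 0.818
outer loop
vertex 1.359 -1.379 -0.251
vertex 2.189 -1.901 0.029
vertex 2.283 -1.073 -0.557
endloop
endfacet
facet normal -0.216 0.935 0.283
outer loop
vertex 1.359 -1.379 -0.251
vertex 2.283 -1.073 -0.557
vertex 1.498 -1.057 -1.209
endloop
endfacet
facet normal -0.806 0.586 0.080
outer loop
vertex 1.359 -1.379 -0.251
vertex 1.498 -1.057 -1.209
vertex 0.92 -1.877 -1.025
endloop
endfacet
facet normal -0.872 0.007 0.490
outer loop
vertex 1.359 -1.379 -0.251
vertex 0.92 -1.877 -1.025
vertex 1.346 -2.398 -0.259
endloop
endfacet
facet normal 0.723 0.342 0.600
outer loop
vertex 2.283 -1.073 -0.557
vertex 2.189 -1.901 0.029
vertex 2.84 -1.903 -0.755
endloop
endfacet
facet normal 0.068 -0.584 0.809
outer loop
vertex 2.189 -1.901 0.029
vertex 1.346 -2.398 -0.259
vertex 2.262 -2.723 -0.571
endloop
endfacet
facet normal -0.820 -0.567 0.070
outer loop
vertex 1.346 -2.398 -0.259
vertex 0.92 -1.877 -1.025
vertex 1.477 -2.707 -1.223
endloop
endfacet
facet normal -0.714 0.370 -0.594
outer loop
vertex 0.92 -1.877 -1.025
vertex 1.498 -1.057 -1.209
vertex 1.571 -1.879 -1.809
endloop
endfacet
facet normal 0.240 0.933 -0.267
outer loop
vertex 1.498 -1.057 -1.209
vertex 2.283 -1.073 -0.557
vertex 2.414 -1.382 -1.521
endloop
endfacet
facet normal 0.806 -0.586 -0.080
outer loop
vertex 2.401 -2.401 -1.529
vertex 2.84 -1.903 -0.755
vertex 2.262 -2.723 -0.571
endloop
endfacet
facet normal 0.216 -0.935 -0.283
outer loop
vertex 2.401 -2.401 -1.529
vertex 2.262 -2.723 -0.571
vertex 1.477 -2.707 -1.223
endloop
endfacet
facet normal -0.082 -0.569 -0.818
outer loop
vertex 2.401 -2.401 -1.529
vertex 1.477 -2.707 -1.223
vertex 1.571 -1.879 -1.809
endloop
endfacet
facet normal 0.322 0.003 -0.947
outer loop
vertex 2.401 -2.401 -1.529
vertex 1.571 -1.879 -1.809
vertex 2.414 -1.382 -1.521
endloop
endfacet
facet normal 0.872 -0.007 -0.490
outer loop
vertex 2.401 -2.401 -1.529
vertex 2.414 -1.382 -1.521
vertex 2.84 -1.903 -0.755
endloop
endfacet
facet normal 0.714 -0.370 0.594
outer loop
vertex 2.262 -2.723 -0.571
vertex 2.84 -1.903 -0.755
vertex 2.189 -1.901 0.029
endloop
endfacet
facet normal -0.240 -0.933 0.267
outer loop
vertex 1.477 -2.707 -1.223
vertex 2.262 -2.723 -0.571
vertex 1.346 -2.398 -0.259
endloop
endfacet
facet normal -0.723 -0.342 -0.600
outer loop
vertex 1.571 -1.879 -1.809
vertex 1.477 -2.707 -1.223
vertex 0.92 -1.877 -1.025
endloop
endfacet
facet normal -0.068 0.584 -0.809
outer loop
vertex 2.414 -1.382 -1.521
vertex 1.571 -1.879 -1.809
vertex 1.498 -1.057 -1.209
endloop
endfacet
facet normal 0.820 0.567 -0.070
outer loop
vertex 2.84 -1.903 -0.755
vertex 2.414 -1.382 -1.521
vertex 2.283 -1.073 -0.557
endloop
endfacet
facet normal 0.687 -0.559 -0.464
outer loop
vertex 0.239 -0.004 -3.283
vertex -0.185 -0.162 -3.721
vertex 0.176 0.348 -3.801
endloop
endfacet
facet normal 0.436 0.768 0.469
outer loop
vertex 0.239 -0.004 -3.283
vertex 0.176 0.348 -3.801
vertex -1.195 0.662 -3.039
endloop
endfacet
facet normal 0.687 -0.559 -0.464
outer loop
vertex 0.176 0.348 -3.801
vertex -0.185 -0.162 -3.721
vertex -0.248 0.191 -4.239
endloop
endfacet
facet normal 0.018 0.935 -0.353
outer loop
vertex 0.176 0.348 -3.801
vertex -0.248 0.191 -4.239
vertex -1.195 0.662 -3.039
endloop
endfacet
facet normal 0.686 -0.560 -0.465
outer loop
vertex -0.248 0.191 -4.239
vertex -0.185 -0.162 -3.721
vertex -0.61 -0.319 -4.159
endloop
endfacet
facet normal -0.657 0.363 -0.661
outer loop
vertex -0.248 0.191 -4.239
vertex -0.61 -0.319 -4.159
vertex -1.195 0.662 -3.039
endloop
endfacet
facet normal 0.686 -0.561 -0.464
outer loop
vertex -0.61 -0.319 -4.159
vertex -0.185 -0.162 -3.721
vertex -0.547 -0.671 -3.641
endloop
endfacet
facet normal -0.914 -0.378 -0.146
outer loop
vertex -0.61 -0.319 -4.159
vertex -0.547 -0.671 -3.641
vertex -1.195 0.662 -3.039
endloop
endfacet
facet normal 0.686 -0.561 -0.464
outer loop
vertex -0.547 -0.671 -3.641
vertex -0.185 -0.162 -3.721
vertex -0.122 -0.514 -3.203
endloop
endfacet
facet normal -0.495 -0.546 0.676
outer loop
vertex -0.547 -0.671 -3.641
vertex -0.122 -0.514 -3.203
vertex -1.195 0.662 -3.039
endloop
endfacet
facet normal 0.687 -0.559 -0.464
outer loop
vertex -0.122 -0.514 -3.203
vertex -0.185 -0.162 -3.721
vertex 0.239 -0.004 -3.283
endloop
endfacet
facet normal 0.180 0.027 0.983
outer loop
vertex -0.122 -0.514 -3.203
vertex 0.239 -0.004 -3.283
vertex -1.195 0.662 -3.039
endloop
endfacet

endsolid


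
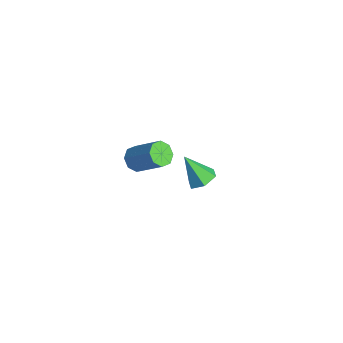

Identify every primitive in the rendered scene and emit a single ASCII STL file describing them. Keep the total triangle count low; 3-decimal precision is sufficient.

solid 
facet normal -0.638 -0.407 -0.653
outer loop
vertex 1.051 -2.203 1.139
vertex 0.68 -2.483 1.676
vertex 0.658 -1.871 1.316
endloop
endfacet
facet normal 0.266 0.680 -0.684
outer loop
vertex 1.051 -2.203 1.139
vertex 0.658 -1.871 1.316
vertex 2.25 -1.436 2.368
endloop
endfacet
facet normal 0.265 0.680 -0.683
outer loop
vertex 2.25 -1.436 2.368
vertex 0.658 -1.871 1.316
vertex 1.857 -1.105 2.545
endloop
endfacet
facet normal 0.638 0.407 0.654
outer loop
vertex 2.25 -1.436 2.368
vertex 1.857 -1.105 2.545
vertex 1.88 -1.717 2.904
endloop
endfacet
facet normal -0.638 -0.408 -0.654
outer loop
vertex 0.658 -1.871 1.316
vertex 0.68 -2.483 1.676
vertex 0.278 -1.899 1.704
endloop
endfacet
facet normal -0.324 0.912 -0.252
outer loop
vertex 0.658 -1.871 1.316
vertex 0.278 -1.899 1.704
vertex 1.857 -1.105 2.545
endloop
endfacet
facet normal -0.323 0.912 -0.254
outer loop
vertex 1.857 -1.105 2.545
vertex 0.278 -1.899 1.704
vertex 1.477 -1.132 2.932
endloop
endfacet
facet normal 0.637 0.408 0.654
outer loop
vertex 1.857 -1.105 2.545
vertex 1.477 -1.132 2.932
vertex 1.88 -1.717 2.904
endloop
endfacet
facet normal -0.638 -0.408 -0.653
outer loop
vertex 0.278 -1.899 1.704
vertex 0.68 -2.483 1.676
vertex 0.134 -2.268 2.075
endloop
endfacet
facet normal -0.723 0.609 0.325
outer loop
vertex 0.278 -1.899 1.704
vertex 0.134 -2.268 2.075
vertex 1.477 -1.132 2.932
endloop
endfacet
facet normal -0.723 0.609 0.326
outer loop
vertex 1.477 -1.132 2.932
vertex 0.134 -2.268 2.075
vertex 1.333 -1.502 3.304
endloop
endfacet
facet normal 0.638 0.408 0.653
outer loop
vertex 1.477 -1.132 2.932
vertex 1.333 -1.502 3.304
vertex 1.88 -1.717 2.904
endloop
endfacet
facet normal -0.638 -0.407 -0.654
outer loop
vertex 0.134 -2.268 2.075
vertex 0.68 -2.483 1.676
vertex 0.31 -2.764 2.212
endloop
endfacet
facet normal -0.699 -0.051 0.713
outer loop
vertex 0.134 -2.268 2.075
vertex 0.31 -2.764 2.212
vertex 1.333 -1.502 3.304
endloop
endfacet
facet normal -0.699 -0.051 0.714
outer loop
vertex 1.333 -1.502 3.304
vertex 0.31 -2.764 2.212
vertex 1.509 -1.997 3.441
endloop
endfacet
facet normal 0.638 0.408 0.653
outer loop
vertex 1.333 -1.502 3.304
vertex 1.509 -1.997 3.441
vertex 1.88 -1.717 2.904
endloop
endfacet
facet normal -0.638 -0.407 -0.654
outer loop
vertex 0.31 -2.764 2.212
vertex 0.68 -2.483 1.676
vertex 0.703 -3.095 2.035
endloop
endfacet
facet normal -0.265 -0.680 0.683
outer loop
vertex 0.31 -2.764 2.212
vertex 0.703 -3.095 2.035
vertex 1.509 -1.997 3.441
endloop
endfacet
facet normal -0.266 -0.680 0.683
outer loop
vertex 1.509 -1.997 3.441
vertex 0.703 -3.095 2.035
vertex 1.902 -2.329 3.264
endloop
endfacet
facet normal 0.638 0.407 0.653
outer loop
vertex 1.509 -1.997 3.441
vertex 1.902 -2.329 3.264
vertex 1.88 -1.717 2.904
endloop
endfacet
facet normal -0.637 -0.408 -0.654
outer loop
vertex 0.703 -3.095 2.035
vertex 0.68 -2.483 1.676
vertex 1.083 -3.068 1.648
endloop
endfacet
facet normal 0.323 -0.912 0.253
outer loop
vertex 0.703 -3.095 2.035
vertex 1.083 -3.068 1.648
vertex 1.902 -2.329 3.264
endloop
endfacet
facet normal 0.325 -0.912 0.252
outer loop
vertex 1.902 -2.329 3.264
vertex 1.083 -3.068 1.648
vertex 2.282 -2.301 2.876
endloop
endfacet
facet normal 0.638 0.408 0.654
outer loop
vertex 1.902 -2.329 3.264
vertex 2.282 -2.301 2.876
vertex 1.88 -1.717 2.904
endloop
endfacet
facet normal -0.638 -0.408 -0.653
outer loop
vertex 1.083 -3.068 1.648
vertex 0.68 -2.483 1.676
vertex 1.227 -2.698 1.276
endloop
endfacet
facet normal 0.723 -0.609 -0.326
outer loop
vertex 1.083 -3.068 1.648
vertex 1.227 -2.698 1.276
vertex 2.282 -2.301 2.876
endloop
endfacet
facet normal 0.723 -0.609 -0.326
outer loop
vertex 2.282 -2.301 2.876
vertex 1.227 -2.698 1.276
vertex 2.426 -1.932 2.505
endloop
endfacet
facet normal 0.638 0.408 0.653
outer loop
vertex 2.282 -2.301 2.876
vertex 2.426 -1.932 2.505
vertex 1.88 -1.717 2.904
endloop
endfacet
facet normal -0.638 -0.408 -0.653
outer loop
vertex 1.227 -2.698 1.276
vertex 0.68 -2.483 1.676
vertex 1.051 -2.203 1.139
endloop
endfacet
facet normal 0.699 0.051 -0.714
outer loop
vertex 1.227 -2.698 1.276
vertex 1.051 -2.203 1.139
vertex 2.426 -1.932 2.505
endloop
endfacet
facet normal 0.699 0.051 -0.714
outer loop
vertex 2.426 -1.932 2.505
vertex 1.051 -2.203 1.139
vertex 2.25 -1.436 2.368
endloop
endfacet
facet normal 0.638 0.407 0.654
outer loop
vertex 2.426 -1.932 2.505
vertex 2.25 -1.436 2.368
vertex 1.88 -1.717 2.904
endloop
endfacet
facet normal 0.419 0.368 -0.830
outer loop
vertex -0.699 1.796 -3.889
vertex -1.455 2.039 -4.163
vertex -0.99 2.561 -3.697
endloop
endfacet
facet normal 0.620 0.039 0.784
outer loop
vertex -0.699 1.796 -3.889
vertex -0.99 2.561 -3.697
vertex -2.205 1.381 -2.677
endloop
endfacet
facet normal 0.419 0.368 -0.830
outer loop
vertex -0.99 2.561 -3.697
vertex -1.455 2.039 -4.163
vertex -1.746 2.804 -3.971
endloop
endfacet
facet normal -0.046 0.680 0.732
outer loop
vertex -0.99 2.561 -3.697
vertex -1.746 2.804 -3.971
vertex -2.205 1.381 -2.677
endloop
endfacet
facet normal 0.419 0.368 -0.830
outer loop
vertex -1.746 2.804 -3.971
vertex -1.455 2.039 -4.163
vertex -2.211 2.282 -4.437
endloop
endfacet
facet normal -0.825 0.502 0.260
outer loop
vertex -1.746 2.804 -3.971
vertex -2.211 2.282 -4.437
vertex -2.205 1.381 -2.677
endloop
endfacet
facet normal 0.419 0.368 -0.830
outer loop
vertex -2.211 2.282 -4.437
vertex -1.455 2.039 -4.163
vertex -1.921 1.518 -4.629
endloop
endfacet
facet normal -0.936 -0.315 -0.158
outer loop
vertex -2.211 2.282 -4.437
vertex -1.921 1.518 -4.629
vertex -2.205 1.381 -2.677
endloop
endfacet
facet normal 0.419 0.368 -0.830
outer loop
vertex -1.921 1.518 -4.629
vertex -1.455 2.039 -4.163
vertex -1.165 1.275 -4.355
endloop
endfacet
facet normal -0.269 -0.957 -0.106
outer loop
vertex -1.921 1.518 -4.629
vertex -1.165 1.275 -4.355
vertex -2.205 1.381 -2.677
endloop
endfacet
facet normal 0.419 0.368 -0.830
outer loop
vertex -1.165 1.275 -4.355
vertex -1.455 2.039 -4.163
vertex -0.699 1.796 -3.889
endloop
endfacet
facet normal 0.508 -0.780 0.364
outer loop
vertex -1.165 1.275 -4.355
vertex -0.699 1.796 -3.889
vertex -2.205 1.381 -2.677
endloop
endfacet

endsolid


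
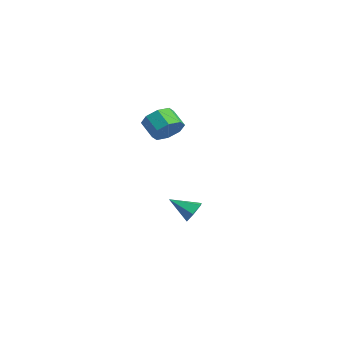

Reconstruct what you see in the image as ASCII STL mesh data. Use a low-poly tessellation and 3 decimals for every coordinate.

solid 
facet normal 0.797 0.142 -0.587
outer loop
vertex 1.591 -3.108 4.112
vertex 0.942 -2.814 3.301
vertex 1.442 -2.295 4.106
endloop
endfacet
facet normal 0.576 0.112 0.810
outer loop
vertex 1.591 -3.108 4.112
vertex 1.442 -2.295 4.106
vertex 0.507 -3.301 4.91
endloop
endfacet
facet normal 0.576 0.112 0.810
outer loop
vertex 0.507 -3.301 4.91
vertex 1.442 -2.295 4.106
vertex 0.358 -2.488 4.904
endloop
endfacet
facet normal -0.797 -0.142 0.587
outer loop
vertex 0.507 -3.301 4.91
vertex 0.358 -2.488 4.904
vertex -0.142 -3.006 4.099
endloop
endfacet
facet normal 0.797 0.142 -0.587
outer loop
vertex 1.442 -2.295 4.106
vertex 0.942 -2.814 3.301
vertex 1.0 -1.786 3.628
endloop
endfacet
facet normal 0.279 0.775 0.567
outer loop
vertex 1.442 -2.295 4.106
vertex 1.0 -1.786 3.628
vertex 0.358 -2.488 4.904
endloop
endfacet
facet normal 0.280 0.774 0.567
outer loop
vertex 0.358 -2.488 4.904
vertex 1.0 -1.786 3.628
vertex -0.084 -1.978 4.426
endloop
endfacet
facet normal -0.798 -0.142 0.586
outer loop
vertex 0.358 -2.488 4.904
vertex -0.084 -1.978 4.426
vertex -0.142 -3.006 4.099
endloop
endfacet
facet normal 0.798 0.142 -0.586
outer loop
vertex 1.0 -1.786 3.628
vertex 0.942 -2.814 3.301
vertex 0.524 -1.879 2.958
endloop
endfacet
facet normal -0.180 0.984 -0.008
outer loop
vertex 1.0 -1.786 3.628
vertex 0.524 -1.879 2.958
vertex -0.084 -1.978 4.426
endloop
endfacet
facet normal -0.180 0.984 -0.008
outer loop
vertex -0.084 -1.978 4.426
vertex 0.524 -1.879 2.958
vertex -0.56 -2.071 3.756
endloop
endfacet
facet normal -0.798 -0.142 0.586
outer loop
vertex -0.084 -1.978 4.426
vertex -0.56 -2.071 3.756
vertex -0.142 -3.006 4.099
endloop
endfacet
facet normal 0.797 0.141 -0.587
outer loop
vertex 0.524 -1.879 2.958
vertex 0.942 -2.814 3.301
vertex 0.293 -2.519 2.49
endloop
endfacet
facet normal -0.535 0.616 -0.578
outer loop
vertex 0.524 -1.879 2.958
vertex 0.293 -2.519 2.49
vertex -0.56 -2.071 3.756
endloop
endfacet
facet normal -0.535 0.615 -0.579
outer loop
vertex -0.56 -2.071 3.756
vertex 0.293 -2.519 2.49
vertex -0.791 -2.712 3.288
endloop
endfacet
facet normal -0.797 -0.141 0.587
outer loop
vertex -0.56 -2.071 3.756
vertex -0.791 -2.712 3.288
vertex -0.142 -3.006 4.099
endloop
endfacet
facet normal 0.797 0.142 -0.587
outer loop
vertex 0.293 -2.519 2.49
vertex 0.942 -2.814 3.301
vertex 0.442 -3.332 2.496
endloop
endfacet
facet normal -0.576 -0.112 -0.810
outer loop
vertex 0.293 -2.519 2.49
vertex 0.442 -3.332 2.496
vertex -0.791 -2.712 3.288
endloop
endfacet
facet normal -0.576 -0.112 -0.810
outer loop
vertex -0.791 -2.712 3.288
vertex 0.442 -3.332 2.496
vertex -0.642 -3.525 3.294
endloop
endfacet
facet normal -0.797 -0.142 0.587
outer loop
vertex -0.791 -2.712 3.288
vertex -0.642 -3.525 3.294
vertex -0.142 -3.006 4.099
endloop
endfacet
facet normal 0.798 0.142 -0.586
outer loop
vertex 0.442 -3.332 2.496
vertex 0.942 -2.814 3.301
vertex 0.884 -3.842 2.974
endloop
endfacet
facet normal -0.280 -0.774 -0.567
outer loop
vertex 0.442 -3.332 2.496
vertex 0.884 -3.842 2.974
vertex -0.642 -3.525 3.294
endloop
endfacet
facet normal -0.280 -0.775 -0.567
outer loop
vertex -0.642 -3.525 3.294
vertex 0.884 -3.842 2.974
vertex -0.2 -4.034 3.772
endloop
endfacet
facet normal -0.797 -0.142 0.587
outer loop
vertex -0.642 -3.525 3.294
vertex -0.2 -4.034 3.772
vertex -0.142 -3.006 4.099
endloop
endfacet
facet normal 0.798 0.142 -0.586
outer loop
vertex 0.884 -3.842 2.974
vertex 0.942 -2.814 3.301
vertex 1.36 -3.749 3.644
endloop
endfacet
facet normal 0.180 -0.984 0.008
outer loop
vertex 0.884 -3.842 2.974
vertex 1.36 -3.749 3.644
vertex -0.2 -4.034 3.772
endloop
endfacet
facet normal 0.180 -0.984 0.008
outer loop
vertex -0.2 -4.034 3.772
vertex 1.36 -3.749 3.644
vertex 0.276 -3.941 4.442
endloop
endfacet
facet normal -0.798 -0.142 0.586
outer loop
vertex -0.2 -4.034 3.772
vertex 0.276 -3.941 4.442
vertex -0.142 -3.006 4.099
endloop
endfacet
facet normal 0.797 0.141 -0.587
outer loop
vertex 1.36 -3.749 3.644
vertex 0.942 -2.814 3.301
vertex 1.591 -3.108 4.112
endloop
endfacet
facet normal 0.535 -0.615 0.579
outer loop
vertex 1.36 -3.749 3.644
vertex 1.591 -3.108 4.112
vertex 0.276 -3.941 4.442
endloop
endfacet
facet normal 0.535 -0.616 0.578
outer loop
vertex 0.276 -3.941 4.442
vertex 1.591 -3.108 4.112
vertex 0.507 -3.301 4.91
endloop
endfacet
facet normal -0.797 -0.141 0.587
outer loop
vertex 0.276 -3.941 4.442
vertex 0.507 -3.301 4.91
vertex -0.142 -3.006 4.099
endloop
endfacet
facet normal 0.527 0.671 -0.522
outer loop
vertex 0.47 -0.951 -4.041
vertex -0.273 -0.523 -4.242
vertex 0.175 -0.31 -3.515
endloop
endfacet
facet normal 0.515 -0.390 0.764
outer loop
vertex 0.47 -0.951 -4.041
vertex 0.175 -0.31 -3.515
vertex -1.227 -1.737 -3.298
endloop
endfacet
facet normal 0.527 0.671 -0.522
outer loop
vertex 0.175 -0.31 -3.515
vertex -0.273 -0.523 -4.242
vertex -0.567 0.118 -3.715
endloop
endfacet
facet normal -0.111 0.256 0.960
outer loop
vertex 0.175 -0.31 -3.515
vertex -0.567 0.118 -3.715
vertex -1.227 -1.737 -3.298
endloop
endfacet
facet normal 0.527 0.671 -0.522
outer loop
vertex -0.567 0.118 -3.715
vertex -0.273 -0.523 -4.242
vertex -1.015 -0.095 -4.442
endloop
endfacet
facet normal -0.832 0.386 0.399
outer loop
vertex -0.567 0.118 -3.715
vertex -1.015 -0.095 -4.442
vertex -1.227 -1.737 -3.298
endloop
endfacet
facet normal 0.528 0.671 -0.521
outer loop
vertex -1.015 -0.095 -4.442
vertex -0.273 -0.523 -4.242
vertex -0.72 -0.736 -4.969
endloop
endfacet
facet normal -0.924 -0.131 -0.359
outer loop
vertex -1.015 -0.095 -4.442
vertex -0.72 -0.736 -4.969
vertex -1.227 -1.737 -3.298
endloop
endfacet
facet normal 0.528 0.671 -0.521
outer loop
vertex -0.72 -0.736 -4.969
vertex -0.273 -0.523 -4.242
vertex 0.022 -1.164 -4.768
endloop
endfacet
facet normal -0.297 -0.777 -0.555
outer loop
vertex -0.72 -0.736 -4.969
vertex 0.022 -1.164 -4.768
vertex -1.227 -1.737 -3.298
endloop
endfacet
facet normal 0.527 0.671 -0.522
outer loop
vertex 0.022 -1.164 -4.768
vertex -0.273 -0.523 -4.242
vertex 0.47 -0.951 -4.041
endloop
endfacet
facet normal 0.422 -0.906 0.005
outer loop
vertex 0.022 -1.164 -4.768
vertex 0.47 -0.951 -4.041
vertex -1.227 -1.737 -3.298
endloop
endfacet

endsolid


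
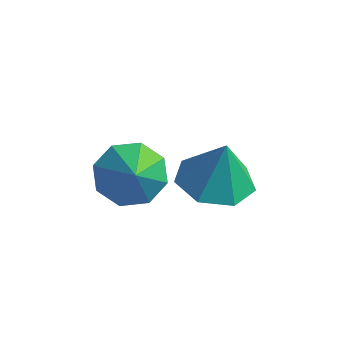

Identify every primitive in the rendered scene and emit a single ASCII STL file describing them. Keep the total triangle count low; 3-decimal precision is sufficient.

solid 
facet normal -0.513 0.548 -0.661
outer loop
vertex -0.345 0.07 0.661
vertex -1.049 0.242 1.35
vertex -0.204 0.699 1.073
endloop
endfacet
facet normal 0.982 -0.180 -0.061
outer loop
vertex -0.345 0.07 0.661
vertex -0.204 0.699 1.073
vertex -0.351 -0.502 2.25
endloop
endfacet
facet normal -0.513 0.547 -0.661
outer loop
vertex -0.204 0.699 1.073
vertex -1.049 0.242 1.35
vertex -0.558 1.061 1.647
endloop
endfacet
facet normal 0.886 0.264 0.380
outer loop
vertex -0.204 0.699 1.073
vertex -0.558 1.061 1.647
vertex -0.351 -0.502 2.25
endloop
endfacet
facet normal -0.513 0.547 -0.662
outer loop
vertex -0.558 1.061 1.647
vertex -1.049 0.242 1.35
vertex -1.2 0.943 2.047
endloop
endfacet
facet normal 0.440 0.373 0.817
outer loop
vertex -0.558 1.061 1.647
vertex -1.2 0.943 2.047
vertex -0.351 -0.502 2.25
endloop
endfacet
facet normal -0.514 0.547 -0.661
outer loop
vertex -1.2 0.943 2.047
vertex -1.049 0.242 1.35
vertex -1.753 0.414 2.039
endloop
endfacet
facet normal -0.095 0.084 0.992
outer loop
vertex -1.2 0.943 2.047
vertex -1.753 0.414 2.039
vertex -0.351 -0.502 2.25
endloop
endfacet
facet normal -0.513 0.547 -0.661
outer loop
vertex -1.753 0.414 2.039
vertex -1.049 0.242 1.35
vertex -1.894 -0.215 1.628
endloop
endfacet
facet normal -0.405 -0.435 0.804
outer loop
vertex -1.753 0.414 2.039
vertex -1.894 -0.215 1.628
vertex -0.351 -0.502 2.25
endloop
endfacet
facet normal -0.513 0.547 -0.661
outer loop
vertex -1.894 -0.215 1.628
vertex -1.049 0.242 1.35
vertex -1.54 -0.577 1.053
endloop
endfacet
facet normal -0.310 -0.879 0.363
outer loop
vertex -1.894 -0.215 1.628
vertex -1.54 -0.577 1.053
vertex -0.351 -0.502 2.25
endloop
endfacet
facet normal -0.513 0.547 -0.662
outer loop
vertex -1.54 -0.577 1.053
vertex -1.049 0.242 1.35
vertex -0.898 -0.459 0.653
endloop
endfacet
facet normal 0.136 -0.988 -0.073
outer loop
vertex -1.54 -0.577 1.053
vertex -0.898 -0.459 0.653
vertex -0.351 -0.502 2.25
endloop
endfacet
facet normal -0.514 0.547 -0.661
outer loop
vertex -0.898 -0.459 0.653
vertex -1.049 0.242 1.35
vertex -0.345 0.07 0.661
endloop
endfacet
facet normal 0.671 -0.698 -0.249
outer loop
vertex -0.898 -0.459 0.653
vertex -0.345 0.07 0.661
vertex -0.351 -0.502 2.25
endloop
endfacet
facet normal -0.177 -0.068 -0.982
outer loop
vertex 2.333 0.872 1.992
vertex 1.369 0.48 2.193
vertex 1.658 1.492 2.071
endloop
endfacet
facet normal 0.647 0.655 0.390
outer loop
vertex 2.333 0.872 1.992
vertex 1.658 1.492 2.071
vertex 1.631 0.58 3.647
endloop
endfacet
facet normal -0.177 -0.068 -0.982
outer loop
vertex 1.658 1.492 2.071
vertex 1.369 0.48 2.193
vertex 0.766 1.35 2.242
endloop
endfacet
facet normal -0.042 0.865 0.500
outer loop
vertex 1.658 1.492 2.071
vertex 0.766 1.35 2.242
vertex 1.631 0.58 3.647
endloop
endfacet
facet normal -0.178 -0.068 -0.982
outer loop
vertex 0.766 1.35 2.242
vertex 1.369 0.48 2.193
vertex 0.327 0.553 2.377
endloop
endfacet
facet normal -0.627 0.453 0.634
outer loop
vertex 0.766 1.35 2.242
vertex 0.327 0.553 2.377
vertex 1.631 0.58 3.647
endloop
endfacet
facet normal -0.178 -0.068 -0.982
outer loop
vertex 0.327 0.553 2.377
vertex 1.369 0.48 2.193
vertex 0.673 -0.299 2.373
endloop
endfacet
facet normal -0.668 -0.275 0.692
outer loop
vertex 0.327 0.553 2.377
vertex 0.673 -0.299 2.373
vertex 1.631 0.58 3.647
endloop
endfacet
facet normal -0.178 -0.068 -0.982
outer loop
vertex 0.673 -0.299 2.373
vertex 1.369 0.48 2.193
vertex 1.543 -0.565 2.234
endloop
endfacet
facet normal -0.134 -0.766 0.629
outer loop
vertex 0.673 -0.299 2.373
vertex 1.543 -0.565 2.234
vertex 1.631 0.58 3.647
endloop
endfacet
facet normal -0.177 -0.068 -0.982
outer loop
vertex 1.543 -0.565 2.234
vertex 1.369 0.48 2.193
vertex 2.281 -0.044 2.065
endloop
endfacet
facet normal 0.574 -0.653 0.494
outer loop
vertex 1.543 -0.565 2.234
vertex 2.281 -0.044 2.065
vertex 1.631 0.58 3.647
endloop
endfacet
facet normal -0.177 -0.068 -0.982
outer loop
vertex 2.281 -0.044 2.065
vertex 1.369 0.48 2.193
vertex 2.333 0.872 1.992
endloop
endfacet
facet normal 0.922 -0.021 0.387
outer loop
vertex 2.281 -0.044 2.065
vertex 2.333 0.872 1.992
vertex 1.631 0.58 3.647
endloop
endfacet

endsolid


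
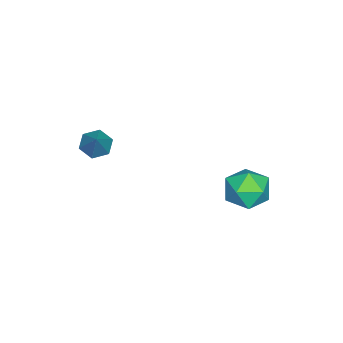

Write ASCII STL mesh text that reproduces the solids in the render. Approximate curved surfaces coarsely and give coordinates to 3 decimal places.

solid 
facet normal -0.615 -0.288 -0.734
outer loop
vertex 3.461 -3.015 1.211
vertex 3.01 -3.056 1.605
vertex 3.112 -2.539 1.317
endloop
endfacet
facet normal 0.710 0.602 -0.366
outer loop
vertex 3.461 -3.015 1.211
vertex 3.112 -2.539 1.317
vertex 3.89 -2.644 2.655
endloop
endfacet
facet normal -0.616 -0.287 -0.734
outer loop
vertex 3.112 -2.539 1.317
vertex 3.01 -3.056 1.605
vertex 2.661 -2.579 1.711
endloop
endfacet
facet normal -0.013 0.996 0.086
outer loop
vertex 3.112 -2.539 1.317
vertex 2.661 -2.579 1.711
vertex 3.89 -2.644 2.655
endloop
endfacet
facet normal -0.616 -0.287 -0.734
outer loop
vertex 2.661 -2.579 1.711
vertex 3.01 -3.056 1.605
vertex 2.559 -3.096 1.999
endloop
endfacet
facet normal -0.514 0.493 0.703
outer loop
vertex 2.661 -2.579 1.711
vertex 2.559 -3.096 1.999
vertex 3.89 -2.644 2.655
endloop
endfacet
facet normal -0.615 -0.288 -0.734
outer loop
vertex 2.559 -3.096 1.999
vertex 3.01 -3.056 1.605
vertex 2.908 -3.572 1.893
endloop
endfacet
facet normal -0.290 -0.405 0.867
outer loop
vertex 2.559 -3.096 1.999
vertex 2.908 -3.572 1.893
vertex 3.89 -2.644 2.655
endloop
endfacet
facet normal -0.615 -0.288 -0.734
outer loop
vertex 2.908 -3.572 1.893
vertex 3.01 -3.056 1.605
vertex 3.359 -3.532 1.499
endloop
endfacet
facet normal 0.434 -0.800 0.415
outer loop
vertex 2.908 -3.572 1.893
vertex 3.359 -3.532 1.499
vertex 3.89 -2.644 2.655
endloop
endfacet
facet normal -0.615 -0.288 -0.734
outer loop
vertex 3.359 -3.532 1.499
vertex 3.01 -3.056 1.605
vertex 3.461 -3.015 1.211
endloop
endfacet
facet normal 0.934 -0.296 -0.201
outer loop
vertex 3.359 -3.532 1.499
vertex 3.461 -3.015 1.211
vertex 3.89 -2.644 2.655
endloop
endfacet
facet normal -0.600 0.151 0.785
outer loop
vertex -0.412 2.016 -1.408
vertex -0.592 1.088 -1.367
vertex 0.135 1.451 -0.881
endloop
endfacet
facet normal -0.079 0.638 0.766
outer loop
vertex -0.412 2.016 -1.408
vertex 0.135 1.451 -0.881
vertex 0.528 2.132 -1.408
endloop
endfacet
facet normal -0.121 0.982 0.143
outer loop
vertex -0.412 2.016 -1.408
vertex 0.528 2.132 -1.408
vertex 0.044 2.19 -2.219
endloop
endfacet
facet normal -0.669 0.708 -0.224
outer loop
vertex -0.412 2.016 -1.408
vertex 0.044 2.19 -2.219
vertex -0.648 1.544 -2.193
endloop
endfacet
facet normal -0.965 0.195 0.173
outer loop
vertex -0.412 2.016 -1.408
vertex -0.648 1.544 -2.193
vertex -0.592 1.088 -1.367
endloop
endfacet
facet normal 0.546 0.293 0.785
outer loop
vertex 0.528 2.132 -1.408
vertex 0.135 1.451 -0.881
vertex 0.928 1.276 -1.367
endloop
endfacet
facet normal -0.299 -0.494 0.816
outer loop
vertex 0.135 1.451 -0.881
vertex -0.592 1.088 -1.367
vertex 0.236 0.63 -1.341
endloop
endfacet
facet normal -0.889 -0.424 -0.174
outer loop
vertex -0.592 1.088 -1.367
vertex -0.648 1.544 -2.193
vertex -0.248 0.688 -2.152
endloop
endfacet
facet normal -0.410 0.407 -0.816
outer loop
vertex -0.648 1.544 -2.193
vertex 0.044 2.19 -2.219
vertex 0.145 1.369 -2.679
endloop
endfacet
facet normal 0.477 0.850 -0.224
outer loop
vertex 0.044 2.19 -2.219
vertex 0.528 2.132 -1.408
vertex 0.872 1.732 -2.193
endloop
endfacet
facet normal 0.669 -0.708 0.224
outer loop
vertex 0.692 0.804 -2.152
vertex 0.928 1.276 -1.367
vertex 0.236 0.63 -1.341
endloop
endfacet
facet normal 0.121 -0.982 -0.143
outer loop
vertex 0.692 0.804 -2.152
vertex 0.236 0.63 -1.341
vertex -0.248 0.688 -2.152
endloop
endfacet
facet normal 0.079 -0.638 -0.766
outer loop
vertex 0.692 0.804 -2.152
vertex -0.248 0.688 -2.152
vertex 0.145 1.369 -2.679
endloop
endfacet
facet normal 0.600 -0.151 -0.785
outer loop
vertex 0.692 0.804 -2.152
vertex 0.145 1.369 -2.679
vertex 0.872 1.732 -2.193
endloop
endfacet
facet normal 0.965 -0.195 -0.173
outer loop
vertex 0.692 0.804 -2.152
vertex 0.872 1.732 -2.193
vertex 0.928 1.276 -1.367
endloop
endfacet
facet normal 0.410 -0.407 0.816
outer loop
vertex 0.236 0.63 -1.341
vertex 0.928 1.276 -1.367
vertex 0.135 1.451 -0.881
endloop
endfacet
facet normal -0.477 -0.850 0.224
outer loop
vertex -0.248 0.688 -2.152
vertex 0.236 0.63 -1.341
vertex -0.592 1.088 -1.367
endloop
endfacet
facet normal -0.546 -0.293 -0.785
outer loop
vertex 0.145 1.369 -2.679
vertex -0.248 0.688 -2.152
vertex -0.648 1.544 -2.193
endloop
endfacet
facet normal 0.299 0.494 -0.816
outer loop
vertex 0.872 1.732 -2.193
vertex 0.145 1.369 -2.679
vertex 0.044 2.19 -2.219
endloop
endfacet
facet normal 0.889 0.424 0.174
outer loop
vertex 0.928 1.276 -1.367
vertex 0.872 1.732 -2.193
vertex 0.528 2.132 -1.408
endloop
endfacet

endsolid


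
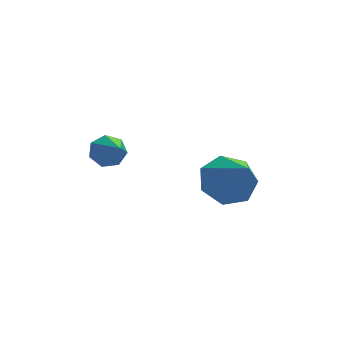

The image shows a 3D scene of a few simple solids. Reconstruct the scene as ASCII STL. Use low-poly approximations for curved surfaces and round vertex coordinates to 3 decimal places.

solid 
facet normal -0.109 0.805 -0.583
outer loop
vertex -0.048 2.292 -1.132
vertex -0.375 2.612 -0.629
vertex 0.292 2.604 -0.765
endloop
endfacet
facet normal 0.808 -0.483 -0.338
outer loop
vertex -0.048 2.292 -1.132
vertex 0.292 2.604 -0.765
vertex -0.145 0.928 0.589
endloop
endfacet
facet normal -0.109 0.806 -0.582
outer loop
vertex 0.292 2.604 -0.765
vertex -0.375 2.612 -0.629
vertex 0.13 2.922 -0.294
endloop
endfacet
facet normal 0.948 0.011 0.319
outer loop
vertex 0.292 2.604 -0.765
vertex 0.13 2.922 -0.294
vertex -0.145 0.928 0.589
endloop
endfacet
facet normal -0.109 0.806 -0.582
outer loop
vertex 0.13 2.922 -0.294
vertex -0.375 2.612 -0.629
vertex -0.412 3.006 -0.076
endloop
endfacet
facet normal 0.396 0.326 0.859
outer loop
vertex 0.13 2.922 -0.294
vertex -0.412 3.006 -0.076
vertex -0.145 0.928 0.589
endloop
endfacet
facet normal -0.110 0.806 -0.582
outer loop
vertex -0.412 3.006 -0.076
vertex -0.375 2.612 -0.629
vertex -0.926 2.793 -0.274
endloop
endfacet
facet normal -0.430 0.225 0.874
outer loop
vertex -0.412 3.006 -0.076
vertex -0.926 2.793 -0.274
vertex -0.145 0.928 0.589
endloop
endfacet
facet normal -0.110 0.806 -0.582
outer loop
vertex -0.926 2.793 -0.274
vertex -0.375 2.612 -0.629
vertex -1.024 2.444 -0.739
endloop
endfacet
facet normal -0.910 -0.217 0.354
outer loop
vertex -0.926 2.793 -0.274
vertex -1.024 2.444 -0.739
vertex -0.145 0.928 0.589
endloop
endfacet
facet normal -0.109 0.805 -0.584
outer loop
vertex -1.024 2.444 -0.739
vertex -0.375 2.612 -0.629
vertex -0.634 2.22 -1.121
endloop
endfacet
facet normal -0.682 -0.664 -0.307
outer loop
vertex -1.024 2.444 -0.739
vertex -0.634 2.22 -1.121
vertex -0.145 0.928 0.589
endloop
endfacet
facet normal -0.110 0.805 -0.583
outer loop
vertex -0.634 2.22 -1.121
vertex -0.375 2.612 -0.629
vertex -0.048 2.292 -1.132
endloop
endfacet
facet normal 0.085 -0.783 -0.616
outer loop
vertex -0.634 2.22 -1.121
vertex -0.048 2.292 -1.132
vertex -0.145 0.928 0.589
endloop
endfacet
facet normal -0.192 0.673 -0.714
outer loop
vertex 4.113 0.812 -2.386
vertex 3.539 1.387 -1.69
vertex 4.584 1.453 -1.908
endloop
endfacet
facet normal 0.843 -0.521 -0.133
outer loop
vertex 4.113 0.812 -2.386
vertex 4.584 1.453 -1.908
vertex 3.941 -0.027 -0.19
endloop
endfacet
facet normal -0.192 0.673 -0.715
outer loop
vertex 4.584 1.453 -1.908
vertex 3.539 1.387 -1.69
vertex 4.268 2.045 -1.266
endloop
endfacet
facet normal 0.917 0.061 0.395
outer loop
vertex 4.584 1.453 -1.908
vertex 4.268 2.045 -1.266
vertex 3.941 -0.027 -0.19
endloop
endfacet
facet normal -0.192 0.673 -0.714
outer loop
vertex 4.268 2.045 -1.266
vertex 3.539 1.387 -1.69
vertex 3.403 2.141 -0.943
endloop
endfacet
facet normal 0.360 0.385 0.850
outer loop
vertex 4.268 2.045 -1.266
vertex 3.403 2.141 -0.943
vertex 3.941 -0.027 -0.19
endloop
endfacet
facet normal -0.192 0.673 -0.714
outer loop
vertex 3.403 2.141 -0.943
vertex 3.539 1.387 -1.69
vertex 2.64 1.669 -1.183
endloop
endfacet
facet normal -0.408 0.208 0.889
outer loop
vertex 3.403 2.141 -0.943
vertex 2.64 1.669 -1.183
vertex 3.941 -0.027 -0.19
endloop
endfacet
facet normal -0.191 0.673 -0.714
outer loop
vertex 2.64 1.669 -1.183
vertex 3.539 1.387 -1.69
vertex 2.554 0.985 -1.805
endloop
endfacet
facet normal -0.808 -0.337 0.483
outer loop
vertex 2.64 1.669 -1.183
vertex 2.554 0.985 -1.805
vertex 3.941 -0.027 -0.19
endloop
endfacet
facet normal -0.191 0.673 -0.715
outer loop
vertex 2.554 0.985 -1.805
vertex 3.539 1.387 -1.69
vertex 3.21 0.603 -2.34
endloop
endfacet
facet normal -0.540 -0.839 -0.062
outer loop
vertex 2.554 0.985 -1.805
vertex 3.21 0.603 -2.34
vertex 3.941 -0.027 -0.19
endloop
endfacet
facet normal -0.192 0.673 -0.714
outer loop
vertex 3.21 0.603 -2.34
vertex 3.539 1.387 -1.69
vertex 4.113 0.812 -2.386
endloop
endfacet
facet normal 0.196 -0.921 -0.337
outer loop
vertex 3.21 0.603 -2.34
vertex 4.113 0.812 -2.386
vertex 3.941 -0.027 -0.19
endloop
endfacet

endsolid


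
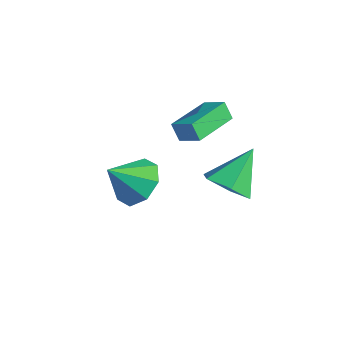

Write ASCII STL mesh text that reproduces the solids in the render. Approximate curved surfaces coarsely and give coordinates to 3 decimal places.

solid 
facet normal -0.834 -0.322 -0.448
outer loop
vertex -0.241 0.581 0.054
vertex -0.939 2.38 0.059
vertex 0.097 0.714 -0.671
endloop
endfacet
facet normal 0.362 -0.932 -0.002
outer loop
vertex 0.939 1.04 -0.219
vertex -0.241 0.581 0.054
vertex 0.097 0.714 -0.671
endloop
endfacet
facet normal -0.834 -0.323 -0.447
outer loop
vertex 0.097 0.714 -0.671
vertex -0.939 2.38 0.059
vertex -0.602 2.513 -0.666
endloop
endfacet
facet normal 0.416 0.164 -0.894
outer loop
vertex -0.602 2.513 -0.666
vertex 0.939 1.04 -0.219
vertex 0.097 0.714 -0.671
endloop
endfacet
facet normal -0.416 -0.164 0.894
outer loop
vertex -0.241 0.581 0.054
vertex -0.097 2.706 0.511
vertex -0.939 2.38 0.059
endloop
endfacet
facet normal 0.362 -0.932 -0.003
outer loop
vertex 0.602 0.907 0.506
vertex -0.241 0.581 0.054
vertex 0.939 1.04 -0.219
endloop
endfacet
facet normal -0.416 -0.164 0.894
outer loop
vertex 0.602 0.907 0.506
vertex -0.097 2.706 0.511
vertex -0.241 0.581 0.054
endloop
endfacet
facet normal -0.362 0.932 0.003
outer loop
vertex -0.939 2.38 0.059
vertex -0.097 2.706 0.511
vertex -0.602 2.513 -0.666
endloop
endfacet
facet normal 0.416 0.164 -0.894
outer loop
vertex 0.241 2.839 -0.214
vertex 0.939 1.04 -0.219
vertex -0.602 2.513 -0.666
endloop
endfacet
facet normal -0.362 0.932 0.002
outer loop
vertex -0.602 2.513 -0.666
vertex -0.097 2.706 0.511
vertex 0.241 2.839 -0.214
endloop
endfacet
facet normal 0.834 0.322 0.447
outer loop
vertex 0.241 2.839 -0.214
vertex 0.602 0.907 0.506
vertex 0.939 1.04 -0.219
endloop
endfacet
facet normal 0.834 0.323 0.448
outer loop
vertex -0.097 2.706 0.511
vertex 0.602 0.907 0.506
vertex 0.241 2.839 -0.214
endloop
endfacet
facet normal 0.140 -0.669 -0.730
outer loop
vertex 2.225 1.503 -2.279
vertex 1.412 1.885 -2.784
vertex 2.352 2.269 -2.956
endloop
endfacet
facet normal 0.830 0.285 0.479
outer loop
vertex 2.225 1.503 -2.279
vertex 2.352 2.269 -2.956
vertex 1.148 3.155 -1.396
endloop
endfacet
facet normal 0.140 -0.669 -0.730
outer loop
vertex 2.352 2.269 -2.956
vertex 1.412 1.885 -2.784
vertex 1.54 2.651 -3.461
endloop
endfacet
facet normal 0.483 0.867 -0.120
outer loop
vertex 2.352 2.269 -2.956
vertex 1.54 2.651 -3.461
vertex 1.148 3.155 -1.396
endloop
endfacet
facet normal 0.140 -0.669 -0.730
outer loop
vertex 1.54 2.651 -3.461
vertex 1.412 1.885 -2.784
vertex 0.6 2.267 -3.289
endloop
endfacet
facet normal -0.407 0.867 -0.289
outer loop
vertex 1.54 2.651 -3.461
vertex 0.6 2.267 -3.289
vertex 1.148 3.155 -1.396
endloop
endfacet
facet normal 0.140 -0.669 -0.730
outer loop
vertex 0.6 2.267 -3.289
vertex 1.412 1.885 -2.784
vertex 0.472 1.501 -2.612
endloop
endfacet
facet normal -0.948 0.284 0.142
outer loop
vertex 0.6 2.267 -3.289
vertex 0.472 1.501 -2.612
vertex 1.148 3.155 -1.396
endloop
endfacet
facet normal 0.139 -0.668 -0.731
outer loop
vertex 0.472 1.501 -2.612
vertex 1.412 1.885 -2.784
vertex 1.284 1.119 -2.108
endloop
endfacet
facet normal -0.601 -0.299 0.741
outer loop
vertex 0.472 1.501 -2.612
vertex 1.284 1.119 -2.108
vertex 1.148 3.155 -1.396
endloop
endfacet
facet normal 0.140 -0.668 -0.731
outer loop
vertex 1.284 1.119 -2.108
vertex 1.412 1.885 -2.784
vertex 2.225 1.503 -2.279
endloop
endfacet
facet normal 0.287 -0.299 0.910
outer loop
vertex 1.284 1.119 -2.108
vertex 2.225 1.503 -2.279
vertex 1.148 3.155 -1.396
endloop
endfacet
facet normal 0.105 0.724 -0.682
outer loop
vertex 1.81 -2.287 -1.729
vertex 1.219 -1.648 -1.142
vertex 2.245 -1.858 -1.207
endloop
endfacet
facet normal 0.643 -0.760 0.089
outer loop
vertex 1.81 -2.287 -1.729
vertex 2.245 -1.858 -1.207
vertex 1.061 -2.732 -0.118
endloop
endfacet
facet normal 0.105 0.724 -0.682
outer loop
vertex 2.245 -1.858 -1.207
vertex 1.219 -1.648 -1.142
vertex 2.08 -1.306 -0.647
endloop
endfacet
facet normal 0.760 -0.337 0.556
outer loop
vertex 2.245 -1.858 -1.207
vertex 2.08 -1.306 -0.647
vertex 1.061 -2.732 -0.118
endloop
endfacet
facet normal 0.105 0.723 -0.682
outer loop
vertex 2.08 -1.306 -0.647
vertex 1.219 -1.648 -1.142
vertex 1.41 -0.954 -0.377
endloop
endfacet
facet normal 0.398 0.055 0.916
outer loop
vertex 2.08 -1.306 -0.647
vertex 1.41 -0.954 -0.377
vertex 1.061 -2.732 -0.118
endloop
endfacet
facet normal 0.105 0.723 -0.682
outer loop
vertex 1.41 -0.954 -0.377
vertex 1.219 -1.648 -1.142
vertex 0.628 -1.008 -0.555
endloop
endfacet
facet normal -0.230 0.184 0.956
outer loop
vertex 1.41 -0.954 -0.377
vertex 0.628 -1.008 -0.555
vertex 1.061 -2.732 -0.118
endloop
endfacet
facet normal 0.105 0.723 -0.682
outer loop
vertex 0.628 -1.008 -0.555
vertex 1.219 -1.648 -1.142
vertex 0.192 -1.437 -1.077
endloop
endfacet
facet normal -0.757 -0.025 0.653
outer loop
vertex 0.628 -1.008 -0.555
vertex 0.192 -1.437 -1.077
vertex 1.061 -2.732 -0.118
endloop
endfacet
facet normal 0.105 0.723 -0.683
outer loop
vertex 0.192 -1.437 -1.077
vertex 1.219 -1.648 -1.142
vertex 0.358 -1.989 -1.636
endloop
endfacet
facet normal -0.874 -0.450 0.185
outer loop
vertex 0.192 -1.437 -1.077
vertex 0.358 -1.989 -1.636
vertex 1.061 -2.732 -0.118
endloop
endfacet
facet normal 0.105 0.724 -0.682
outer loop
vertex 0.358 -1.989 -1.636
vertex 1.219 -1.648 -1.142
vertex 1.028 -2.341 -1.907
endloop
endfacet
facet normal -0.512 -0.841 -0.174
outer loop
vertex 0.358 -1.989 -1.636
vertex 1.028 -2.341 -1.907
vertex 1.061 -2.732 -0.118
endloop
endfacet
facet normal 0.105 0.724 -0.682
outer loop
vertex 1.028 -2.341 -1.907
vertex 1.219 -1.648 -1.142
vertex 1.81 -2.287 -1.729
endloop
endfacet
facet normal 0.116 -0.970 -0.214
outer loop
vertex 1.028 -2.341 -1.907
vertex 1.81 -2.287 -1.729
vertex 1.061 -2.732 -0.118
endloop
endfacet

endsolid
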